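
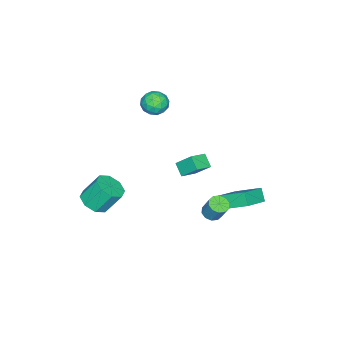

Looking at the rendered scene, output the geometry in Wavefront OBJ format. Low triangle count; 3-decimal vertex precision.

v 1.2 0.57 -0.29
v 1.133 1.53 0.672
v 0.156 0.89 -0.681
v 0.089 1.849 0.281
v 1.611 1.191 -0.881
v 1.544 2.15 0.081
v 0.567 1.51 -1.272
v 0.5 2.47 -0.31
v 0.878 2.786 -3.995
v 1.412 3.045 -4.233
v 1.657 3.633 -3.043
v 1.122 3.374 -2.805
v 1.115 3.298 -4.297
v 1.359 3.886 -3.107
v 0.727 3.355 -4.245
v 0.971 3.943 -3.055
v 0.396 3.195 -4.098
v 0.641 3.783 -2.908
v 0.25 2.878 -3.912
v 0.495 3.466 -2.721
v 0.343 2.527 -3.757
v 0.588 3.115 -2.567
v 0.641 2.274 -3.693
v 0.885 2.862 -2.503
v 1.029 2.217 -3.745
v 1.273 2.805 -2.555
v 1.359 2.377 -3.892
v 1.604 2.965 -2.702
v 1.505 2.694 -4.079
v 1.75 3.282 -2.888
v -0.286 2.545 -3.52
v -0.49 4.138 -2.641
v -1.956 2.768 -4.31
v -2.159 4.36 -3.431
v 0.119 3 -4.249
v -0.084 4.592 -3.37
v -1.55 3.222 -5.039
v -1.754 4.815 -4.16
v -2.652 -2.465 0.289
v -1.899 -2.964 0.431
v -3.301 -3.116 1.449
v -2.548 -3.615 1.591
v -2.534 -2.713 1.744
v -2.133 -2.311 1.027
v -3.067 -3.769 0.853
v -2.666 -3.367 0.136
v -2.155 -3.77 0.779
v -1.826 -3.118 1.329
v -3.374 -2.962 0.551
v -3.045 -2.31 1.101
v -2.219 -2.657 0.258
v -2.981 -3.423 1.622
v -2.974 -2.893 1.712
v -2.531 -3.186 1.795
v -2.356 -2.273 0.609
v -1.914 -2.567 0.692
v -2.287 -2.42 1.463
v -3.286 -3.513 1.188
v -2.844 -3.807 1.271
v -2.669 -2.894 0.085
v -2.226 -3.187 0.168
v -2.913 -3.66 0.417
v -1.926 -3.424 0.546
v -2.308 -3.807 1.228
v -2.613 -3.898 0.794
v -2.377 -3.661 0.373
v -1.733 -3.041 0.87
v -2.114 -3.424 1.551
v -2.106 -2.894 1.641
v -1.871 -2.657 1.22
v -1.883 -3.515 1.074
v -3.086 -2.656 0.329
v -3.467 -3.039 1.01
v -3.329 -3.423 0.66
v -3.094 -3.186 0.239
v -2.892 -2.273 0.652
v -3.274 -2.656 1.334
v -2.823 -2.419 1.507
v -2.587 -2.182 1.086
v -3.317 -2.565 0.806
v 2.797 -3.976 -4.581
v 3.315 -4.618 -4.017
v 2.821 -3.766 -2.594
v 2.303 -3.124 -3.159
v 3.733 -4.015 -4.233
v 3.239 -3.163 -2.81
v 3.603 -3.389 -4.653
v 3.109 -2.537 -3.23
v 3.001 -3.106 -5.031
v 2.507 -2.255 -3.609
v 2.279 -3.334 -5.146
v 1.785 -2.482 -3.723
v 1.861 -3.937 -4.93
v 1.367 -3.085 -3.507
v 1.991 -4.563 -4.51
v 1.497 -3.711 -3.087
v 2.593 -4.845 -4.131
v 2.099 -3.994 -2.709
f 2 4 1
f 5 2 1
f 1 4 3
f 3 5 1
f 2 8 4
f 6 2 5
f 6 8 2
f 4 8 3
f 7 5 3
f 3 8 7
f 7 6 5
f 8 6 7
f 10 9 13
f 10 13 11
f 11 13 14
f 11 14 12
f 13 9 15
f 13 15 14
f 14 15 16
f 14 16 12
f 15 9 17
f 15 17 16
f 16 17 18
f 16 18 12
f 17 9 19
f 17 19 18
f 18 19 20
f 18 20 12
f 19 9 21
f 19 21 20
f 20 21 22
f 20 22 12
f 21 9 23
f 21 23 22
f 22 23 24
f 22 24 12
f 23 9 25
f 23 25 24
f 24 25 26
f 24 26 12
f 25 9 27
f 25 27 26
f 26 27 28
f 26 28 12
f 27 9 29
f 27 29 28
f 28 29 30
f 28 30 12
f 29 9 10
f 29 10 30
f 30 10 11
f 30 11 12
f 32 34 31
f 35 32 31
f 31 34 33
f 33 35 31
f 32 38 34
f 36 32 35
f 36 38 32
f 34 38 33
f 37 35 33
f 33 38 37
f 37 36 35
f 38 36 37
f 39 76 55
f 76 50 79
f 55 79 44
f 76 79 55
f 39 55 51
f 55 44 56
f 51 56 40
f 55 56 51
f 39 51 60
f 51 40 61
f 60 61 46
f 51 61 60
f 39 60 72
f 60 46 75
f 72 75 49
f 60 75 72
f 39 72 76
f 72 49 80
f 76 80 50
f 72 80 76
f 40 56 67
f 56 44 70
f 67 70 48
f 56 70 67
f 44 79 57
f 79 50 78
f 57 78 43
f 79 78 57
f 50 80 77
f 80 49 73
f 77 73 41
f 80 73 77
f 49 75 74
f 75 46 62
f 74 62 45
f 75 62 74
f 46 61 66
f 61 40 63
f 66 63 47
f 61 63 66
f 42 68 54
f 68 48 69
f 54 69 43
f 68 69 54
f 42 54 52
f 54 43 53
f 52 53 41
f 54 53 52
f 42 52 59
f 52 41 58
f 59 58 45
f 52 58 59
f 42 59 64
f 59 45 65
f 64 65 47
f 59 65 64
f 42 64 68
f 64 47 71
f 68 71 48
f 64 71 68
f 43 69 57
f 69 48 70
f 57 70 44
f 69 70 57
f 41 53 77
f 53 43 78
f 77 78 50
f 53 78 77
f 45 58 74
f 58 41 73
f 74 73 49
f 58 73 74
f 47 65 66
f 65 45 62
f 66 62 46
f 65 62 66
f 48 71 67
f 71 47 63
f 67 63 40
f 71 63 67
f 82 81 85
f 82 85 83
f 83 85 86
f 83 86 84
f 85 81 87
f 85 87 86
f 86 87 88
f 86 88 84
f 87 81 89
f 87 89 88
f 88 89 90
f 88 90 84
f 89 81 91
f 89 91 90
f 90 91 92
f 90 92 84
f 91 81 93
f 91 93 92
f 92 93 94
f 92 94 84
f 93 81 95
f 93 95 94
f 94 95 96
f 94 96 84
f 95 81 97
f 95 97 96
f 96 97 98
f 96 98 84
f 97 81 82
f 97 82 98
f 98 82 83
f 98 83 84



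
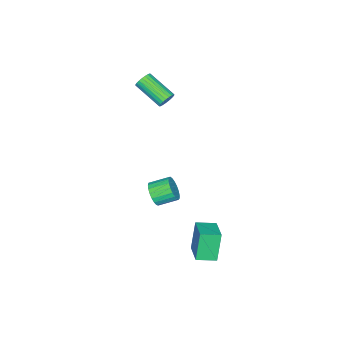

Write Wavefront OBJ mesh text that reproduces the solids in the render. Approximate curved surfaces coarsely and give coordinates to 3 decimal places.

v -2.133 -2.074 2.287
v -1.854 -2.32 1.869
v -2.067 -4.032 2.735
v -2.347 -3.786 3.153
v -1.691 -2.271 2.006
v -1.904 -3.983 2.872
v -1.595 -2.192 2.186
v -1.809 -3.904 3.052
v -1.582 -2.095 2.381
v -1.795 -3.807 3.247
v -1.652 -1.995 2.562
v -1.865 -3.707 3.428
v -1.796 -1.907 2.701
v -2.009 -3.619 3.567
v -1.991 -1.844 2.777
v -2.204 -3.556 3.643
v -2.208 -1.816 2.779
v -2.421 -3.528 3.644
v -2.413 -1.828 2.705
v -2.626 -3.54 3.571
v -2.576 -1.877 2.568
v -2.789 -3.589 3.434
v -2.671 -1.956 2.388
v -2.885 -3.668 3.254
v -2.685 -2.053 2.193
v -2.898 -3.765 3.059
v -2.615 -2.153 2.012
v -2.828 -3.865 2.878
v -2.471 -2.241 1.873
v -2.684 -3.953 2.739
v -2.276 -2.304 1.797
v -2.489 -4.016 2.663
v -2.059 -2.332 1.796
v -2.272 -4.044 2.661
v 3.433 3.075 -3.546
v 2.868 2.976 -1.861
v 2.724 3.935 -3.733
v 2.16 3.836 -2.048
v 4.5 4.044 -3.132
v 3.936 3.945 -1.447
v 3.792 4.904 -3.319
v 3.227 4.805 -1.634
v 1.796 -0.357 -2.023
v 2.347 -0.241 -1.497
v 1.714 0.652 -1.031
v 1.164 0.537 -1.557
v 2.441 -0.05 -1.736
v 1.809 0.844 -1.27
v 2.425 0.089 -2.024
v 1.792 0.982 -1.558
v 2.299 0.15 -2.312
v 1.666 1.043 -1.846
v 2.087 0.124 -2.55
v 1.454 1.017 -2.084
v 1.824 0.014 -2.697
v 1.191 0.908 -2.231
v 1.557 -0.159 -2.728
v 0.924 0.734 -2.262
v 1.331 -0.367 -2.636
v 0.698 0.527 -2.17
v 1.185 -0.573 -2.439
v 0.553 0.321 -1.973
v 1.146 -0.741 -2.169
v 0.513 0.152 -1.704
v 1.218 -0.843 -1.875
v 0.586 0.05 -1.409
v 1.391 -0.861 -1.606
v 0.758 0.032 -1.14
v 1.634 -0.792 -1.409
v 1.001 0.101 -0.943
v 1.905 -0.647 -1.318
v 1.272 0.246 -0.852
v 2.157 -0.453 -1.349
v 1.524 0.441 -0.883
f 2 1 5
f 2 5 3
f 3 5 6
f 3 6 4
f 5 1 7
f 5 7 6
f 6 7 8
f 6 8 4
f 7 1 9
f 7 9 8
f 8 9 10
f 8 10 4
f 9 1 11
f 9 11 10
f 10 11 12
f 10 12 4
f 11 1 13
f 11 13 12
f 12 13 14
f 12 14 4
f 13 1 15
f 13 15 14
f 14 15 16
f 14 16 4
f 15 1 17
f 15 17 16
f 16 17 18
f 16 18 4
f 17 1 19
f 17 19 18
f 18 19 20
f 18 20 4
f 19 1 21
f 19 21 20
f 20 21 22
f 20 22 4
f 21 1 23
f 21 23 22
f 22 23 24
f 22 24 4
f 23 1 25
f 23 25 24
f 24 25 26
f 24 26 4
f 25 1 27
f 25 27 26
f 26 27 28
f 26 28 4
f 27 1 29
f 27 29 28
f 28 29 30
f 28 30 4
f 29 1 31
f 29 31 30
f 30 31 32
f 30 32 4
f 31 1 33
f 31 33 32
f 32 33 34
f 32 34 4
f 33 1 2
f 33 2 34
f 34 2 3
f 34 3 4
f 36 38 35
f 39 36 35
f 35 38 37
f 37 39 35
f 36 42 38
f 40 36 39
f 40 42 36
f 38 42 37
f 41 39 37
f 37 42 41
f 41 40 39
f 42 40 41
f 44 43 47
f 44 47 45
f 45 47 48
f 45 48 46
f 47 43 49
f 47 49 48
f 48 49 50
f 48 50 46
f 49 43 51
f 49 51 50
f 50 51 52
f 50 52 46
f 51 43 53
f 51 53 52
f 52 53 54
f 52 54 46
f 53 43 55
f 53 55 54
f 54 55 56
f 54 56 46
f 55 43 57
f 55 57 56
f 56 57 58
f 56 58 46
f 57 43 59
f 57 59 58
f 58 59 60
f 58 60 46
f 59 43 61
f 59 61 60
f 60 61 62
f 60 62 46
f 61 43 63
f 61 63 62
f 62 63 64
f 62 64 46
f 63 43 65
f 63 65 64
f 64 65 66
f 64 66 46
f 65 43 67
f 65 67 66
f 66 67 68
f 66 68 46
f 67 43 69
f 67 69 68
f 68 69 70
f 68 70 46
f 69 43 71
f 69 71 70
f 70 71 72
f 70 72 46
f 71 43 73
f 71 73 72
f 72 73 74
f 72 74 46
f 73 43 44
f 73 44 74
f 74 44 45
f 74 45 46



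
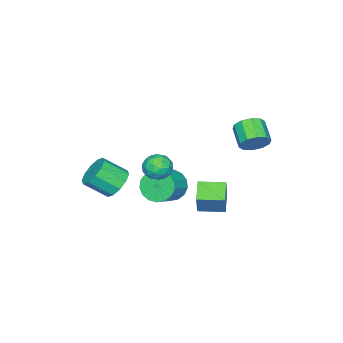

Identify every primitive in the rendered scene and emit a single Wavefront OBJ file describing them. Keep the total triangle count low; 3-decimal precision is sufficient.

v -3.608 0.803 -2.455
v -3.067 1.091 -1.119
v -4.339 2.101 -2.439
v -3.798 2.389 -1.102
v -2.542 1.411 -3.018
v -2.001 1.699 -1.681
v -3.273 2.709 -3.001
v -2.732 2.997 -1.665
v -2.67 -0.388 -1.739
v -2.213 -0.106 -2.618
v -0.853 -0.011 -1.881
v -1.31 -0.292 -1.001
v -2.353 0.321 -2.415
v -0.993 0.416 -1.678
v -2.565 0.586 -2.058
v -1.205 0.681 -1.321
v -2.802 0.628 -1.627
v -1.441 0.723 -0.89
v -3.008 0.437 -1.222
v -1.648 0.533 -0.485
v -3.137 0.057 -0.935
v -1.776 0.153 -0.198
v -3.159 -0.424 -0.832
v -1.798 -0.329 -0.095
v -3.069 -0.897 -0.937
v -1.708 -0.802 -0.2
v -2.887 -1.254 -1.225
v -1.527 -1.159 -0.488
v -2.656 -1.412 -1.631
v -1.296 -1.317 -0.894
v -2.429 -1.335 -2.062
v -1.068 -1.24 -1.325
v -2.256 -1.042 -2.418
v -0.896 -0.946 -1.681
v -2.178 -0.598 -2.619
v -0.818 -0.503 -1.882
v -3.447 4.305 2.81
v -2.755 3.851 3.043
v -3.561 2.962 3.704
v -4.253 3.415 3.47
v -2.848 4.215 3.42
v -3.653 3.325 4.08
v -3.169 4.613 3.563
v -3.975 3.723 4.224
v -3.597 4.893 3.419
v -4.403 4.003 4.079
v -3.968 4.949 3.042
v -4.774 4.059 3.702
v -4.139 4.758 2.576
v -4.945 3.869 3.237
v -4.047 4.395 2.2
v -4.852 3.505 2.86
v -3.725 3.997 2.056
v -4.531 3.107 2.717
v -3.297 3.717 2.201
v -4.103 2.827 2.861
v -2.926 3.661 2.578
v -3.732 2.771 3.238
v -1.566 0.541 0.676
v -0.969 0.383 0.06
v -1.551 -0.823 1.04
v -0.954 -0.981 0.424
v -0.741 -0.512 1.128
v -0.75 0.331 0.903
v -1.77 -0.771 0.197
v -1.779 0.072 -0.028
v -1.095 -0.428 -0.236
v -0.459 -0.268 0.339
v -2.061 -0.172 0.761
v -1.425 -0.012 1.336
v -1.268 0.582 0.336
v -1.252 -1.022 0.764
v -1.126 -0.746 1.178
v -0.775 -0.839 0.816
v -1.14 0.552 0.831
v -0.789 0.458 0.469
v -0.655 -0.067 1.097
v -1.731 -0.898 0.631
v -1.38 -0.992 0.269
v -1.745 0.399 0.284
v -1.394 0.306 -0.078
v -1.865 -0.373 0.003
v -0.992 0.012 -0.2
v -0.983 -0.79 0.014
v -1.463 -0.666 -0.12
v -1.468 -0.171 -0.252
v -0.618 0.106 0.138
v -0.609 -0.696 0.352
v -0.484 -0.42 0.766
v -0.489 0.076 0.634
v -0.692 -0.371 -0.036
v -1.911 0.256 0.748
v -1.902 -0.546 0.962
v -2.031 -0.516 0.466
v -2.036 -0.02 0.334
v -1.537 0.35 1.086
v -1.528 -0.452 1.3
v -1.052 -0.269 1.352
v -1.057 0.226 1.22
v -1.828 -0.069 1.136
v -0.083 -1.925 -0.736
v 0.801 -1.584 -0.985
v 1.487 -2.654 -0.013
v 0.603 -2.995 0.236
v 0.609 -1.271 -0.504
v 1.295 -2.341 0.468
v 0.152 -1.207 -0.111
v 0.838 -2.277 0.86
v -0.395 -1.418 0.043
v 0.291 -2.488 1.014
v -0.822 -1.822 -0.101
v -0.136 -2.892 0.871
v -0.967 -2.266 -0.487
v -0.281 -3.336 0.485
v -0.775 -2.579 -0.968
v -0.089 -3.649 0.004
v -0.318 -2.643 -1.36
v 0.368 -3.713 -0.389
v 0.229 -2.432 -1.514
v 0.915 -3.502 -0.543
v 0.656 -2.028 -1.371
v 1.342 -3.098 -0.399
f 2 4 1
f 5 2 1
f 1 4 3
f 3 5 1
f 2 8 4
f 6 2 5
f 6 8 2
f 4 8 3
f 7 5 3
f 3 8 7
f 7 6 5
f 8 6 7
f 10 9 13
f 10 13 11
f 11 13 14
f 11 14 12
f 13 9 15
f 13 15 14
f 14 15 16
f 14 16 12
f 15 9 17
f 15 17 16
f 16 17 18
f 16 18 12
f 17 9 19
f 17 19 18
f 18 19 20
f 18 20 12
f 19 9 21
f 19 21 20
f 20 21 22
f 20 22 12
f 21 9 23
f 21 23 22
f 22 23 24
f 22 24 12
f 23 9 25
f 23 25 24
f 24 25 26
f 24 26 12
f 25 9 27
f 25 27 26
f 26 27 28
f 26 28 12
f 27 9 29
f 27 29 28
f 28 29 30
f 28 30 12
f 29 9 31
f 29 31 30
f 30 31 32
f 30 32 12
f 31 9 33
f 31 33 32
f 32 33 34
f 32 34 12
f 33 9 35
f 33 35 34
f 34 35 36
f 34 36 12
f 35 9 10
f 35 10 36
f 36 10 11
f 36 11 12
f 38 37 41
f 38 41 39
f 39 41 42
f 39 42 40
f 41 37 43
f 41 43 42
f 42 43 44
f 42 44 40
f 43 37 45
f 43 45 44
f 44 45 46
f 44 46 40
f 45 37 47
f 45 47 46
f 46 47 48
f 46 48 40
f 47 37 49
f 47 49 48
f 48 49 50
f 48 50 40
f 49 37 51
f 49 51 50
f 50 51 52
f 50 52 40
f 51 37 53
f 51 53 52
f 52 53 54
f 52 54 40
f 53 37 55
f 53 55 54
f 54 55 56
f 54 56 40
f 55 37 57
f 55 57 56
f 56 57 58
f 56 58 40
f 57 37 38
f 57 38 58
f 58 38 39
f 58 39 40
f 59 96 75
f 96 70 99
f 75 99 64
f 96 99 75
f 59 75 71
f 75 64 76
f 71 76 60
f 75 76 71
f 59 71 80
f 71 60 81
f 80 81 66
f 71 81 80
f 59 80 92
f 80 66 95
f 92 95 69
f 80 95 92
f 59 92 96
f 92 69 100
f 96 100 70
f 92 100 96
f 60 76 87
f 76 64 90
f 87 90 68
f 76 90 87
f 64 99 77
f 99 70 98
f 77 98 63
f 99 98 77
f 70 100 97
f 100 69 93
f 97 93 61
f 100 93 97
f 69 95 94
f 95 66 82
f 94 82 65
f 95 82 94
f 66 81 86
f 81 60 83
f 86 83 67
f 81 83 86
f 62 88 74
f 88 68 89
f 74 89 63
f 88 89 74
f 62 74 72
f 74 63 73
f 72 73 61
f 74 73 72
f 62 72 79
f 72 61 78
f 79 78 65
f 72 78 79
f 62 79 84
f 79 65 85
f 84 85 67
f 79 85 84
f 62 84 88
f 84 67 91
f 88 91 68
f 84 91 88
f 63 89 77
f 89 68 90
f 77 90 64
f 89 90 77
f 61 73 97
f 73 63 98
f 97 98 70
f 73 98 97
f 65 78 94
f 78 61 93
f 94 93 69
f 78 93 94
f 67 85 86
f 85 65 82
f 86 82 66
f 85 82 86
f 68 91 87
f 91 67 83
f 87 83 60
f 91 83 87
f 102 101 105
f 102 105 103
f 103 105 106
f 103 106 104
f 105 101 107
f 105 107 106
f 106 107 108
f 106 108 104
f 107 101 109
f 107 109 108
f 108 109 110
f 108 110 104
f 109 101 111
f 109 111 110
f 110 111 112
f 110 112 104
f 111 101 113
f 111 113 112
f 112 113 114
f 112 114 104
f 113 101 115
f 113 115 114
f 114 115 116
f 114 116 104
f 115 101 117
f 115 117 116
f 116 117 118
f 116 118 104
f 117 101 119
f 117 119 118
f 118 119 120
f 118 120 104
f 119 101 121
f 119 121 120
f 120 121 122
f 120 122 104
f 121 101 102
f 121 102 122
f 122 102 103
f 122 103 104



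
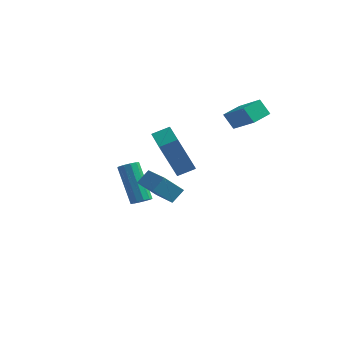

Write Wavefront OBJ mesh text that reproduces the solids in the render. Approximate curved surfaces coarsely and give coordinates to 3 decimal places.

v 2.69 3.865 2.364
v 3.841 3.228 3.309
v 3.099 4.811 2.504
v 4.25 4.174 3.449
v 3.21 3.746 1.651
v 4.361 3.109 2.596
v 3.619 4.692 1.791
v 4.77 4.055 2.736
v -0.858 3.051 -3.508
v -0.564 3.466 -3.554
v -1.569 4.364 -1.879
v -1.862 3.949 -1.832
v -0.822 3.508 -3.731
v -1.826 4.406 -2.056
v -1.093 3.376 -3.823
v -2.097 4.274 -2.147
v -1.274 3.12 -3.794
v -2.279 4.018 -2.119
v -1.296 2.837 -3.656
v -2.301 3.735 -1.981
v -1.151 2.636 -3.461
v -2.156 3.534 -1.786
v -0.894 2.594 -3.284
v -1.898 3.492 -1.609
v -0.623 2.726 -3.193
v -1.627 3.624 -1.517
v -0.441 2.982 -3.221
v -1.446 3.88 -1.546
v -0.419 3.265 -3.359
v -1.424 4.163 -1.684
v 0.168 0.051 -0.359
v 0.482 0.586 0.178
v 0.862 0.518 -1.232
v 1.177 1.053 -0.696
v 1.303 -0.973 -0.004
v 1.618 -0.438 0.532
v 1.998 -0.506 -0.878
v 2.312 0.029 -0.341
v 2.132 -0.278 0.668
v 1.474 -0.669 2.494
v 1.286 0.972 0.63
v 0.628 0.582 2.456
v 2.792 0.178 1.004
v 2.134 -0.212 2.83
v 1.946 1.429 0.966
v 1.288 1.038 2.792
f 2 4 1
f 5 2 1
f 1 4 3
f 3 5 1
f 2 8 4
f 6 2 5
f 6 8 2
f 4 8 3
f 7 5 3
f 3 8 7
f 7 6 5
f 8 6 7
f 10 9 13
f 10 13 11
f 11 13 14
f 11 14 12
f 13 9 15
f 13 15 14
f 14 15 16
f 14 16 12
f 15 9 17
f 15 17 16
f 16 17 18
f 16 18 12
f 17 9 19
f 17 19 18
f 18 19 20
f 18 20 12
f 19 9 21
f 19 21 20
f 20 21 22
f 20 22 12
f 21 9 23
f 21 23 22
f 22 23 24
f 22 24 12
f 23 9 25
f 23 25 24
f 24 25 26
f 24 26 12
f 25 9 27
f 25 27 26
f 26 27 28
f 26 28 12
f 27 9 29
f 27 29 28
f 28 29 30
f 28 30 12
f 29 9 10
f 29 10 30
f 30 10 11
f 30 11 12
f 32 34 31
f 35 32 31
f 31 34 33
f 33 35 31
f 32 38 34
f 36 32 35
f 36 38 32
f 34 38 33
f 37 35 33
f 33 38 37
f 37 36 35
f 38 36 37
f 40 42 39
f 43 40 39
f 39 42 41
f 41 43 39
f 40 46 42
f 44 40 43
f 44 46 40
f 42 46 41
f 45 43 41
f 41 46 45
f 45 44 43
f 46 44 45



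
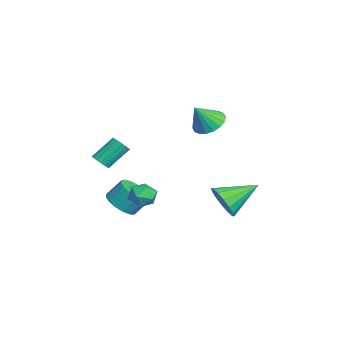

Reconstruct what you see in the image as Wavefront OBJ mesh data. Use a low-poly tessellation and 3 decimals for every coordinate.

v -2.165 1.059 1.962
v -1.327 0.872 1.533
v -1.695 0.281 3.218
v -1.25 1.241 1.733
v -1.355 1.575 1.979
v -1.62 1.806 2.222
v -1.993 1.889 2.413
v -2.4 1.808 2.515
v -2.76 1.579 2.507
v -3.003 1.247 2.392
v -3.079 0.877 2.191
v -2.975 0.544 1.946
v -2.71 0.313 1.703
v -2.337 0.229 1.512
v -1.93 0.31 1.41
v -1.569 0.54 1.417
v 0.146 1.592 -2.665
v 1.019 1.568 -2.046
v -0.446 3.448 -1.755
v 1.174 1.841 -2.503
v 1.054 2.047 -3.002
v 0.69 2.131 -3.412
v 0.181 2.071 -3.621
v -0.338 1.883 -3.574
v -0.727 1.616 -3.283
v -0.882 1.343 -2.827
v -0.762 1.137 -2.327
v -0.398 1.052 -1.918
v 0.111 1.113 -1.709
v 0.63 1.301 -1.756
v 2.363 -1.754 -0.734
v 2.729 -2.271 -0.247
v 2.211 -2.689 -1.613
v 2.577 -3.206 -1.126
v 1.854 -2.924 -0.938
v 1.948 -2.346 -0.394
v 2.992 -2.614 -1.466
v 3.086 -2.036 -0.922
v 3.118 -2.802 -0.699
v 2.415 -2.994 -0.373
v 2.525 -1.966 -1.487
v 1.822 -2.158 -1.161
v -0.036 -3.483 -2.741
v 0.463 -2.835 -3.263
v 0.476 -2.07 -2.301
v -0.024 -2.717 -1.779
v 0.019 -2.725 -3.345
v 0.032 -1.96 -2.382
v -0.437 -2.789 -3.288
v -0.424 -2.023 -2.325
v -0.802 -3.012 -3.106
v -0.789 -2.246 -2.143
v -0.991 -3.342 -2.841
v -0.978 -2.576 -1.878
v -0.962 -3.705 -2.552
v -0.949 -2.939 -1.59
v -0.72 -4.017 -2.307
v -0.707 -3.251 -1.345
v -0.322 -4.206 -2.162
v -0.309 -3.441 -1.199
v 0.141 -4.23 -2.149
v 0.154 -3.465 -1.187
v 0.564 -4.083 -2.272
v 0.577 -3.317 -1.309
v 0.849 -3.798 -2.502
v 0.862 -3.032 -1.54
v 0.932 -3.441 -2.787
v 0.944 -2.675 -1.825
v 0.792 -3.094 -3.062
v 0.805 -2.328 -2.099
v -2.237 -4.474 -0.771
v -2.021 -4.817 -0.357
v -2.446 -3.73 0.766
v -2.663 -3.386 0.351
v -1.806 -4.658 -0.43
v -2.231 -3.57 0.693
v -1.69 -4.456 -0.581
v -2.115 -3.368 0.542
v -1.699 -4.259 -0.776
v -2.124 -3.171 0.347
v -1.831 -4.11 -0.97
v -2.256 -3.023 0.153
v -2.057 -4.045 -1.118
v -2.482 -2.958 0.005
v -2.324 -4.079 -1.187
v -2.749 -2.991 -0.064
v -2.571 -4.202 -1.161
v -2.996 -3.115 -0.038
v -2.742 -4.388 -1.045
v -3.167 -3.301 0.078
v -2.797 -4.594 -0.867
v -3.222 -3.506 0.256
v -2.724 -4.772 -0.667
v -3.149 -3.684 0.456
v -2.54 -4.882 -0.491
v -2.965 -3.794 0.632
v -2.286 -4.898 -0.379
v -2.711 -3.81 0.744
f 2 1 4
f 2 4 3
f 4 1 5
f 4 5 3
f 5 1 6
f 5 6 3
f 6 1 7
f 6 7 3
f 7 1 8
f 7 8 3
f 8 1 9
f 8 9 3
f 9 1 10
f 9 10 3
f 10 1 11
f 10 11 3
f 11 1 12
f 11 12 3
f 12 1 13
f 12 13 3
f 13 1 14
f 13 14 3
f 14 1 15
f 14 15 3
f 15 1 16
f 15 16 3
f 16 1 2
f 16 2 3
f 18 17 20
f 18 20 19
f 20 17 21
f 20 21 19
f 21 17 22
f 21 22 19
f 22 17 23
f 22 23 19
f 23 17 24
f 23 24 19
f 24 17 25
f 24 25 19
f 25 17 26
f 25 26 19
f 26 17 27
f 26 27 19
f 27 17 28
f 27 28 19
f 28 17 29
f 28 29 19
f 29 17 30
f 29 30 19
f 30 17 18
f 30 18 19
f 31 42 36
f 31 36 32
f 31 32 38
f 31 38 41
f 31 41 42
f 32 36 40
f 36 42 35
f 42 41 33
f 41 38 37
f 38 32 39
f 34 40 35
f 34 35 33
f 34 33 37
f 34 37 39
f 34 39 40
f 35 40 36
f 33 35 42
f 37 33 41
f 39 37 38
f 40 39 32
f 44 43 47
f 44 47 45
f 45 47 48
f 45 48 46
f 47 43 49
f 47 49 48
f 48 49 50
f 48 50 46
f 49 43 51
f 49 51 50
f 50 51 52
f 50 52 46
f 51 43 53
f 51 53 52
f 52 53 54
f 52 54 46
f 53 43 55
f 53 55 54
f 54 55 56
f 54 56 46
f 55 43 57
f 55 57 56
f 56 57 58
f 56 58 46
f 57 43 59
f 57 59 58
f 58 59 60
f 58 60 46
f 59 43 61
f 59 61 60
f 60 61 62
f 60 62 46
f 61 43 63
f 61 63 62
f 62 63 64
f 62 64 46
f 63 43 65
f 63 65 64
f 64 65 66
f 64 66 46
f 65 43 67
f 65 67 66
f 66 67 68
f 66 68 46
f 67 43 69
f 67 69 68
f 68 69 70
f 68 70 46
f 69 43 44
f 69 44 70
f 70 44 45
f 70 45 46
f 72 71 75
f 72 75 73
f 73 75 76
f 73 76 74
f 75 71 77
f 75 77 76
f 76 77 78
f 76 78 74
f 77 71 79
f 77 79 78
f 78 79 80
f 78 80 74
f 79 71 81
f 79 81 80
f 80 81 82
f 80 82 74
f 81 71 83
f 81 83 82
f 82 83 84
f 82 84 74
f 83 71 85
f 83 85 84
f 84 85 86
f 84 86 74
f 85 71 87
f 85 87 86
f 86 87 88
f 86 88 74
f 87 71 89
f 87 89 88
f 88 89 90
f 88 90 74
f 89 71 91
f 89 91 90
f 90 91 92
f 90 92 74
f 91 71 93
f 91 93 92
f 92 93 94
f 92 94 74
f 93 71 95
f 93 95 94
f 94 95 96
f 94 96 74
f 95 71 97
f 95 97 96
f 96 97 98
f 96 98 74
f 97 71 72
f 97 72 98
f 98 72 73
f 98 73 74



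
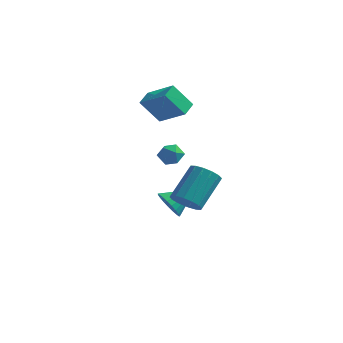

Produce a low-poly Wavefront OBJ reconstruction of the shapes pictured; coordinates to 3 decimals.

v -3.437 1.815 2.387
v -1.752 1.481 3.352
v -3.45 2.799 2.752
v -1.765 2.465 3.716
v -2.515 2.355 0.964
v -0.83 2.021 1.928
v -2.528 3.339 1.328
v -0.843 3.005 2.293
v -0.852 0.067 -4.028
v -0.594 0.473 -4.859
v 0.132 1.233 -3.152
v -0.923 0.679 -4.764
v -1.239 0.779 -4.542
v -1.489 0.756 -4.231
v -1.628 0.614 -3.885
v -1.633 0.377 -3.564
v -1.503 0.087 -3.323
v -1.261 -0.207 -3.204
v -0.948 -0.454 -3.227
v -0.618 -0.61 -3.389
v -0.329 -0.65 -3.661
v -0.13 -0.566 -3.997
v -0.056 -0.372 -4.338
v -0.12 -0.102 -4.626
v -0.31 0.196 -4.81
v 1.32 -3.295 1.835
v 1.915 -3.727 1.836
v 0.625 -4.253 1.704
v 1.22 -4.685 1.705
v 1.016 -4.338 2.321
v 1.445 -3.746 2.402
v 1.095 -4.234 1.138
v 1.524 -3.642 1.219
v 1.776 -4.308 1.405
v 1.728 -4.372 2.137
v 0.812 -3.608 1.403
v 0.764 -3.672 2.135
v 2.424 -4.675 -1.062
v 3.094 -4.347 -1.564
v 3.427 -2.757 -0.08
v 2.756 -3.085 0.422
v 2.712 -4.126 -1.714
v 3.045 -2.537 -0.231
v 2.253 -4.053 -1.69
v 2.586 -2.463 -0.206
v 1.839 -4.147 -1.497
v 2.172 -2.557 -0.013
v 1.582 -4.381 -1.188
v 1.915 -2.792 0.296
v 1.55 -4.695 -0.844
v 1.883 -3.105 0.639
v 1.753 -5.003 -0.56
v 2.086 -3.413 0.924
v 2.135 -5.223 -0.409
v 2.468 -3.634 1.074
v 2.594 -5.297 -0.434
v 2.927 -3.707 1.05
v 3.008 -5.203 -0.627
v 3.341 -3.613 0.857
v 3.265 -4.968 -0.936
v 3.598 -3.379 0.548
v 3.297 -4.655 -1.279
v 3.63 -3.065 0.204
f 2 4 1
f 5 2 1
f 1 4 3
f 3 5 1
f 2 8 4
f 6 2 5
f 6 8 2
f 4 8 3
f 7 5 3
f 3 8 7
f 7 6 5
f 8 6 7
f 10 9 12
f 10 12 11
f 12 9 13
f 12 13 11
f 13 9 14
f 13 14 11
f 14 9 15
f 14 15 11
f 15 9 16
f 15 16 11
f 16 9 17
f 16 17 11
f 17 9 18
f 17 18 11
f 18 9 19
f 18 19 11
f 19 9 20
f 19 20 11
f 20 9 21
f 20 21 11
f 21 9 22
f 21 22 11
f 22 9 23
f 22 23 11
f 23 9 24
f 23 24 11
f 24 9 25
f 24 25 11
f 25 9 10
f 25 10 11
f 26 37 31
f 26 31 27
f 26 27 33
f 26 33 36
f 26 36 37
f 27 31 35
f 31 37 30
f 37 36 28
f 36 33 32
f 33 27 34
f 29 35 30
f 29 30 28
f 29 28 32
f 29 32 34
f 29 34 35
f 30 35 31
f 28 30 37
f 32 28 36
f 34 32 33
f 35 34 27
f 39 38 42
f 39 42 40
f 40 42 43
f 40 43 41
f 42 38 44
f 42 44 43
f 43 44 45
f 43 45 41
f 44 38 46
f 44 46 45
f 45 46 47
f 45 47 41
f 46 38 48
f 46 48 47
f 47 48 49
f 47 49 41
f 48 38 50
f 48 50 49
f 49 50 51
f 49 51 41
f 50 38 52
f 50 52 51
f 51 52 53
f 51 53 41
f 52 38 54
f 52 54 53
f 53 54 55
f 53 55 41
f 54 38 56
f 54 56 55
f 55 56 57
f 55 57 41
f 56 38 58
f 56 58 57
f 57 58 59
f 57 59 41
f 58 38 60
f 58 60 59
f 59 60 61
f 59 61 41
f 60 38 62
f 60 62 61
f 61 62 63
f 61 63 41
f 62 38 39
f 62 39 63
f 63 39 40
f 63 40 41



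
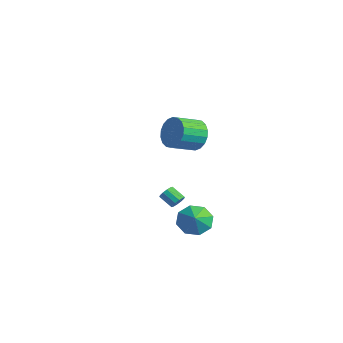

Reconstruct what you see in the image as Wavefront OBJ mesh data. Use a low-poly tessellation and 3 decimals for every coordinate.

v 3.618 -1.02 3.444
v 4.057 -0.674 4.379
v 3.922 -2.214 5.012
v 3.482 -2.56 4.076
v 3.582 -0.603 4.45
v 3.447 -2.143 5.083
v 3.115 -0.615 4.322
v 2.98 -2.155 4.955
v 2.747 -0.707 4.019
v 2.612 -2.247 4.652
v 2.551 -0.861 3.603
v 2.416 -2.401 4.236
v 2.567 -1.047 3.155
v 2.432 -2.586 3.788
v 2.791 -1.227 2.764
v 2.655 -2.766 3.397
v 3.178 -1.366 2.508
v 3.043 -2.906 3.141
v 3.653 -1.437 2.437
v 3.518 -2.977 3.07
v 4.12 -1.425 2.565
v 3.985 -2.965 3.198
v 4.488 -1.333 2.868
v 4.353 -2.873 3.501
v 4.684 -1.179 3.284
v 4.549 -2.719 3.917
v 4.668 -0.994 3.732
v 4.533 -2.533 4.365
v 4.445 -0.814 4.123
v 4.309 -2.353 4.756
v 0.801 -0.257 -3.678
v 1.122 -0.407 -3.283
v 0.279 -0.693 -2.707
v -0.041 -0.543 -3.102
v 1.046 -0.091 -3.238
v 0.203 -0.377 -2.662
v 0.876 0.161 -3.36
v 0.034 -0.125 -2.785
v 0.678 0.253 -3.604
v -0.164 -0.033 -3.029
v 0.527 0.151 -3.876
v -0.315 -0.135 -3.301
v 0.481 -0.107 -4.073
v -0.362 -0.393 -3.497
v 0.557 -0.423 -4.118
v -0.286 -0.709 -3.542
v 0.726 -0.675 -3.995
v -0.116 -0.961 -3.42
v 0.924 -0.767 -3.751
v 0.082 -1.053 -3.176
v 1.075 -0.665 -3.479
v 0.233 -0.951 -2.904
v 3.432 -0.95 -3.666
v 4.271 -0.384 -4.095
v 4.108 -1.43 -2.974
v 3.904 0.021 -3.455
v 3.26 -0.143 -2.938
v 2.716 -0.78 -2.847
v 2.592 -1.516 -3.236
v 2.959 -1.921 -3.877
v 3.603 -1.757 -4.394
v 4.147 -1.12 -4.484
f 2 1 5
f 2 5 3
f 3 5 6
f 3 6 4
f 5 1 7
f 5 7 6
f 6 7 8
f 6 8 4
f 7 1 9
f 7 9 8
f 8 9 10
f 8 10 4
f 9 1 11
f 9 11 10
f 10 11 12
f 10 12 4
f 11 1 13
f 11 13 12
f 12 13 14
f 12 14 4
f 13 1 15
f 13 15 14
f 14 15 16
f 14 16 4
f 15 1 17
f 15 17 16
f 16 17 18
f 16 18 4
f 17 1 19
f 17 19 18
f 18 19 20
f 18 20 4
f 19 1 21
f 19 21 20
f 20 21 22
f 20 22 4
f 21 1 23
f 21 23 22
f 22 23 24
f 22 24 4
f 23 1 25
f 23 25 24
f 24 25 26
f 24 26 4
f 25 1 27
f 25 27 26
f 26 27 28
f 26 28 4
f 27 1 29
f 27 29 28
f 28 29 30
f 28 30 4
f 29 1 2
f 29 2 30
f 30 2 3
f 30 3 4
f 32 31 35
f 32 35 33
f 33 35 36
f 33 36 34
f 35 31 37
f 35 37 36
f 36 37 38
f 36 38 34
f 37 31 39
f 37 39 38
f 38 39 40
f 38 40 34
f 39 31 41
f 39 41 40
f 40 41 42
f 40 42 34
f 41 31 43
f 41 43 42
f 42 43 44
f 42 44 34
f 43 31 45
f 43 45 44
f 44 45 46
f 44 46 34
f 45 31 47
f 45 47 46
f 46 47 48
f 46 48 34
f 47 31 49
f 47 49 48
f 48 49 50
f 48 50 34
f 49 31 51
f 49 51 50
f 50 51 52
f 50 52 34
f 51 31 32
f 51 32 52
f 52 32 33
f 52 33 34
f 54 53 56
f 54 56 55
f 56 53 57
f 56 57 55
f 57 53 58
f 57 58 55
f 58 53 59
f 58 59 55
f 59 53 60
f 59 60 55
f 60 53 61
f 60 61 55
f 61 53 62
f 61 62 55
f 62 53 54
f 62 54 55



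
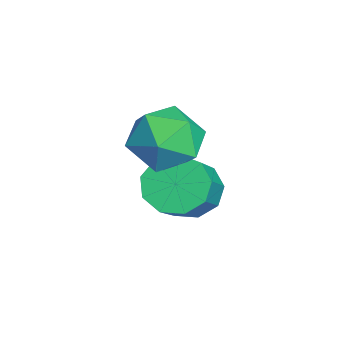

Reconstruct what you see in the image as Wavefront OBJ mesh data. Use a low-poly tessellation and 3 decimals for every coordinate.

v -0.354 -2.451 1.276
v -0.088 -2.699 0.89
v 0.74 -2.977 1.639
v 0.474 -2.729 2.024
v 0.013 -2.352 0.907
v 0.841 -2.629 1.655
v -0.057 -2.051 1.096
v 0.771 -2.328 1.845
v -0.266 -1.937 1.369
v 0.561 -2.215 2.118
v -0.516 -2.064 1.599
v 0.311 -2.342 2.348
v -0.691 -2.372 1.677
v 0.137 -2.65 2.426
v -0.707 -2.717 1.568
v 0.12 -2.995 2.316
v -0.558 -2.938 1.321
v 0.269 -3.216 2.07
v -0.314 -2.931 1.054
v 0.514 -3.208 1.802
v 0.136 -2.549 2.244
v 0.594 -2.446 2.68
v -0.314 -3.234 2.88
v 0.144 -3.131 3.316
v -0.284 -2.671 3.185
v -0.005 -2.248 2.792
v 0.285 -3.432 2.768
v 0.564 -3.009 2.375
v 0.687 -2.991 3.004
v 0.335 -2.521 3.262
v -0.055 -3.159 2.298
v -0.407 -2.689 2.556
f 2 1 5
f 2 5 3
f 3 5 6
f 3 6 4
f 5 1 7
f 5 7 6
f 6 7 8
f 6 8 4
f 7 1 9
f 7 9 8
f 8 9 10
f 8 10 4
f 9 1 11
f 9 11 10
f 10 11 12
f 10 12 4
f 11 1 13
f 11 13 12
f 12 13 14
f 12 14 4
f 13 1 15
f 13 15 14
f 14 15 16
f 14 16 4
f 15 1 17
f 15 17 16
f 16 17 18
f 16 18 4
f 17 1 19
f 17 19 18
f 18 19 20
f 18 20 4
f 19 1 2
f 19 2 20
f 20 2 3
f 20 3 4
f 21 32 26
f 21 26 22
f 21 22 28
f 21 28 31
f 21 31 32
f 22 26 30
f 26 32 25
f 32 31 23
f 31 28 27
f 28 22 29
f 24 30 25
f 24 25 23
f 24 23 27
f 24 27 29
f 24 29 30
f 25 30 26
f 23 25 32
f 27 23 31
f 29 27 28
f 30 29 22



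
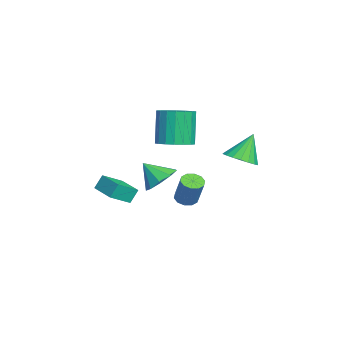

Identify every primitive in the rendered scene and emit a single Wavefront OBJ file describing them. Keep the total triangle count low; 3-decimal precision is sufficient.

v 1.741 -1.509 1.012
v 2.512 -1.989 0.812
v 1.459 -2.351 1.948
v 2.639 -1.545 1.25
v 2.346 -1.085 1.577
v 1.77 -0.822 1.639
v 1.18 -0.881 1.409
v 0.853 -1.234 0.992
v 0.941 -1.715 0.586
v 1.403 -2.1 0.378
v 2.024 -2.208 0.468
v 1.73 -0.405 -0.138
v 2.252 -0.487 -0.351
v 2.852 -0.198 1.004
v 2.33 -0.115 1.218
v 2.172 -0.146 -0.388
v 2.772 0.143 0.967
v 1.923 0.096 -0.33
v 2.523 0.385 1.025
v 1.6 0.147 -0.198
v 2.2 0.436 1.157
v 1.327 -0.012 -0.043
v 1.927 0.277 1.312
v 1.208 -0.322 0.076
v 1.808 -0.033 1.431
v 1.288 -0.663 0.113
v 1.888 -0.374 1.468
v 1.537 -0.905 0.055
v 2.137 -0.616 1.41
v 1.86 -0.956 -0.077
v 2.46 -0.667 1.278
v 2.133 -0.797 -0.232
v 2.733 -0.508 1.123
v -2.944 -3.808 -2.109
v -2.367 -4.735 -1.46
v -3.17 -3.431 -1.369
v -2.593 -4.359 -0.721
v -1.667 -3.021 -2.119
v -1.09 -3.949 -1.471
v -1.893 -2.645 -1.38
v -1.316 -3.572 -0.731
v -2.395 -0.91 1.482
v -1.809 -0.175 1.677
v -2.498 -0.116 3.532
v -3.085 -0.85 3.338
v -2.163 0.02 1.539
v -2.852 0.079 3.394
v -2.563 0.031 1.39
v -3.253 0.09 3.245
v -2.93 -0.144 1.259
v -3.62 -0.085 3.114
v -3.191 -0.471 1.173
v -3.881 -0.412 3.028
v -3.295 -0.885 1.147
v -3.984 -0.826 3.003
v -3.22 -1.304 1.189
v -3.909 -1.244 3.044
v -2.982 -1.644 1.288
v -3.671 -1.585 3.143
v -2.628 -1.839 1.426
v -3.317 -1.78 3.281
v -2.227 -1.85 1.575
v -2.917 -1.791 3.43
v -1.86 -1.675 1.706
v -2.55 -1.616 3.561
v -1.599 -1.348 1.792
v -2.289 -1.289 3.647
v -1.496 -0.934 1.817
v -2.185 -0.875 3.673
v -1.571 -0.516 1.776
v -2.26 -0.456 3.631
v -2.608 2.183 0.347
v -1.902 1.789 0.786
v -3.152 2.817 1.793
v -1.751 2.155 0.682
v -1.771 2.527 0.511
v -1.956 2.83 0.308
v -2.27 3.006 0.113
v -2.651 3.018 -0.036
v -3.024 2.865 -0.109
v -3.314 2.577 -0.092
v -3.465 2.21 0.013
v -3.445 1.839 0.183
v -3.26 1.535 0.386
v -2.946 1.36 0.581
v -2.565 1.347 0.73
v -2.192 1.5 0.803
f 2 1 4
f 2 4 3
f 4 1 5
f 4 5 3
f 5 1 6
f 5 6 3
f 6 1 7
f 6 7 3
f 7 1 8
f 7 8 3
f 8 1 9
f 8 9 3
f 9 1 10
f 9 10 3
f 10 1 11
f 10 11 3
f 11 1 2
f 11 2 3
f 13 12 16
f 13 16 14
f 14 16 17
f 14 17 15
f 16 12 18
f 16 18 17
f 17 18 19
f 17 19 15
f 18 12 20
f 18 20 19
f 19 20 21
f 19 21 15
f 20 12 22
f 20 22 21
f 21 22 23
f 21 23 15
f 22 12 24
f 22 24 23
f 23 24 25
f 23 25 15
f 24 12 26
f 24 26 25
f 25 26 27
f 25 27 15
f 26 12 28
f 26 28 27
f 27 28 29
f 27 29 15
f 28 12 30
f 28 30 29
f 29 30 31
f 29 31 15
f 30 12 32
f 30 32 31
f 31 32 33
f 31 33 15
f 32 12 13
f 32 13 33
f 33 13 14
f 33 14 15
f 35 37 34
f 38 35 34
f 34 37 36
f 36 38 34
f 35 41 37
f 39 35 38
f 39 41 35
f 37 41 36
f 40 38 36
f 36 41 40
f 40 39 38
f 41 39 40
f 43 42 46
f 43 46 44
f 44 46 47
f 44 47 45
f 46 42 48
f 46 48 47
f 47 48 49
f 47 49 45
f 48 42 50
f 48 50 49
f 49 50 51
f 49 51 45
f 50 42 52
f 50 52 51
f 51 52 53
f 51 53 45
f 52 42 54
f 52 54 53
f 53 54 55
f 53 55 45
f 54 42 56
f 54 56 55
f 55 56 57
f 55 57 45
f 56 42 58
f 56 58 57
f 57 58 59
f 57 59 45
f 58 42 60
f 58 60 59
f 59 60 61
f 59 61 45
f 60 42 62
f 60 62 61
f 61 62 63
f 61 63 45
f 62 42 64
f 62 64 63
f 63 64 65
f 63 65 45
f 64 42 66
f 64 66 65
f 65 66 67
f 65 67 45
f 66 42 68
f 66 68 67
f 67 68 69
f 67 69 45
f 68 42 70
f 68 70 69
f 69 70 71
f 69 71 45
f 70 42 43
f 70 43 71
f 71 43 44
f 71 44 45
f 73 72 75
f 73 75 74
f 75 72 76
f 75 76 74
f 76 72 77
f 76 77 74
f 77 72 78
f 77 78 74
f 78 72 79
f 78 79 74
f 79 72 80
f 79 80 74
f 80 72 81
f 80 81 74
f 81 72 82
f 81 82 74
f 82 72 83
f 82 83 74
f 83 72 84
f 83 84 74
f 84 72 85
f 84 85 74
f 85 72 86
f 85 86 74
f 86 72 87
f 86 87 74
f 87 72 73
f 87 73 74



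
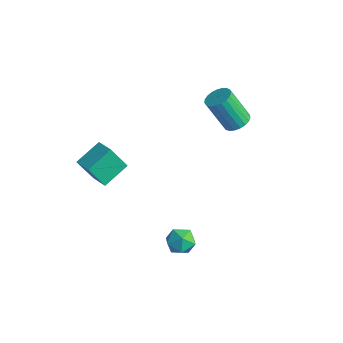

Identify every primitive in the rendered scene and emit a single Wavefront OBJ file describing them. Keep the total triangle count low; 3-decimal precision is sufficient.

v 1.165 -0.683 -2.125
v 1.838 -0.448 -2.41
v 1.642 -1.812 -1.93
v 2.315 -1.577 -2.215
v 2.067 -1.305 -1.541
v 1.772 -0.607 -1.662
v 1.708 -1.653 -2.678
v 1.413 -0.955 -2.799
v 2.173 -1.047 -2.752
v 2.395 -0.832 -2.049
v 1.085 -1.428 -2.291
v 1.307 -1.213 -1.588
v 0.388 3.282 2.724
v 0.772 3.725 3.048
v 0.036 3.202 4.639
v -0.348 2.758 4.316
v 0.544 3.876 2.992
v -0.192 3.352 4.583
v 0.29 3.924 2.89
v -0.446 3.4 4.481
v 0.052 3.86 2.759
v -0.684 3.337 4.351
v -0.128 3.697 2.622
v -0.864 3.174 4.214
v -0.218 3.462 2.503
v -0.954 2.938 4.095
v -0.204 3.196 2.422
v -0.94 2.672 4.014
v -0.087 2.945 2.394
v -0.823 2.421 3.985
v 0.112 2.752 2.422
v -0.624 2.228 4.013
v 0.358 2.65 2.503
v -0.378 2.127 4.094
v 0.61 2.658 2.622
v -0.126 2.134 4.213
v 0.824 2.774 2.759
v 0.087 2.25 4.35
v 0.962 2.977 2.889
v 0.225 2.454 4.481
v 1 3.234 2.992
v 0.264 2.71 4.583
v 0.933 3.498 3.048
v 0.197 2.975 4.639
v -2.246 -2.827 0.486
v -2.723 -3.366 1.675
v -2.282 -1.529 1.059
v -2.758 -2.067 2.249
v -1.242 -2.953 0.831
v -1.718 -3.491 2.021
v -1.277 -1.654 1.405
v -1.754 -2.193 2.594
f 1 12 6
f 1 6 2
f 1 2 8
f 1 8 11
f 1 11 12
f 2 6 10
f 6 12 5
f 12 11 3
f 11 8 7
f 8 2 9
f 4 10 5
f 4 5 3
f 4 3 7
f 4 7 9
f 4 9 10
f 5 10 6
f 3 5 12
f 7 3 11
f 9 7 8
f 10 9 2
f 14 13 17
f 14 17 15
f 15 17 18
f 15 18 16
f 17 13 19
f 17 19 18
f 18 19 20
f 18 20 16
f 19 13 21
f 19 21 20
f 20 21 22
f 20 22 16
f 21 13 23
f 21 23 22
f 22 23 24
f 22 24 16
f 23 13 25
f 23 25 24
f 24 25 26
f 24 26 16
f 25 13 27
f 25 27 26
f 26 27 28
f 26 28 16
f 27 13 29
f 27 29 28
f 28 29 30
f 28 30 16
f 29 13 31
f 29 31 30
f 30 31 32
f 30 32 16
f 31 13 33
f 31 33 32
f 32 33 34
f 32 34 16
f 33 13 35
f 33 35 34
f 34 35 36
f 34 36 16
f 35 13 37
f 35 37 36
f 36 37 38
f 36 38 16
f 37 13 39
f 37 39 38
f 38 39 40
f 38 40 16
f 39 13 41
f 39 41 40
f 40 41 42
f 40 42 16
f 41 13 43
f 41 43 42
f 42 43 44
f 42 44 16
f 43 13 14
f 43 14 44
f 44 14 15
f 44 15 16
f 46 48 45
f 49 46 45
f 45 48 47
f 47 49 45
f 46 52 48
f 50 46 49
f 50 52 46
f 48 52 47
f 51 49 47
f 47 52 51
f 51 50 49
f 52 50 51



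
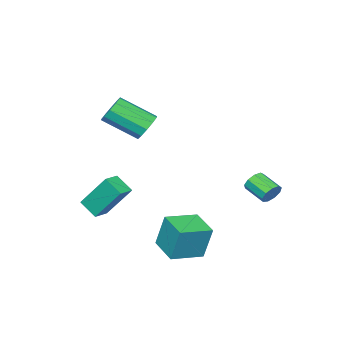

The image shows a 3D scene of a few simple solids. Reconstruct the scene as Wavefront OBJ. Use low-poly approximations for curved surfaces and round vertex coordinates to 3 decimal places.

v -2.109 1.807 -2.086
v -1.876 1.999 -1.591
v -1.999 0.925 -1.118
v -2.231 0.733 -1.614
v -2.27 2.047 -1.584
v -2.393 0.973 -1.111
v -2.588 1.983 -1.812
v -2.711 0.909 -1.339
v -2.682 1.837 -2.169
v -2.805 0.762 -1.696
v -2.507 1.676 -2.487
v -2.63 0.602 -2.014
v -2.146 1.577 -2.618
v -2.269 0.503 -2.145
v -1.767 1.586 -2.5
v -1.89 0.512 -2.027
v -1.548 1.698 -2.189
v -1.671 0.624 -1.716
v -1.591 1.861 -1.83
v -1.714 0.787 -1.357
v 2.326 0.667 -3.536
v 2.236 1.092 -1.892
v 2.908 1.96 -3.839
v 2.818 2.385 -2.196
v 3.762 0.075 -3.304
v 3.672 0.5 -1.661
v 4.344 1.368 -3.608
v 4.254 1.793 -1.964
v 2.516 -3.728 -3.217
v 2.493 -4.6 -2.598
v 2.178 -2.546 -1.564
v 2.156 -3.418 -0.945
v 3.344 -3.662 -3.095
v 3.322 -4.534 -2.476
v 3.007 -2.48 -1.442
v 2.984 -3.352 -0.823
v 0.669 -2.923 1.626
v 1.249 -2.46 1.83
v 2.031 -3.893 2.859
v 1.451 -4.357 2.654
v 0.904 -2.415 2.155
v 1.686 -3.849 3.183
v 0.469 -2.565 2.277
v 1.251 -3.998 3.306
v 0.11 -2.851 2.151
v 0.892 -4.285 3.179
v -0.035 -3.165 1.824
v 0.747 -4.599 2.852
v 0.089 -3.387 1.421
v 0.871 -4.82 2.45
v 0.434 -3.431 1.097
v 1.216 -4.865 2.125
v 0.869 -3.282 0.974
v 1.651 -4.715 2.003
v 1.228 -2.995 1.101
v 2.01 -4.429 2.129
v 1.373 -2.681 1.428
v 2.155 -4.115 2.456
f 2 1 5
f 2 5 3
f 3 5 6
f 3 6 4
f 5 1 7
f 5 7 6
f 6 7 8
f 6 8 4
f 7 1 9
f 7 9 8
f 8 9 10
f 8 10 4
f 9 1 11
f 9 11 10
f 10 11 12
f 10 12 4
f 11 1 13
f 11 13 12
f 12 13 14
f 12 14 4
f 13 1 15
f 13 15 14
f 14 15 16
f 14 16 4
f 15 1 17
f 15 17 16
f 16 17 18
f 16 18 4
f 17 1 19
f 17 19 18
f 18 19 20
f 18 20 4
f 19 1 2
f 19 2 20
f 20 2 3
f 20 3 4
f 22 24 21
f 25 22 21
f 21 24 23
f 23 25 21
f 22 28 24
f 26 22 25
f 26 28 22
f 24 28 23
f 27 25 23
f 23 28 27
f 27 26 25
f 28 26 27
f 30 32 29
f 33 30 29
f 29 32 31
f 31 33 29
f 30 36 32
f 34 30 33
f 34 36 30
f 32 36 31
f 35 33 31
f 31 36 35
f 35 34 33
f 36 34 35
f 38 37 41
f 38 41 39
f 39 41 42
f 39 42 40
f 41 37 43
f 41 43 42
f 42 43 44
f 42 44 40
f 43 37 45
f 43 45 44
f 44 45 46
f 44 46 40
f 45 37 47
f 45 47 46
f 46 47 48
f 46 48 40
f 47 37 49
f 47 49 48
f 48 49 50
f 48 50 40
f 49 37 51
f 49 51 50
f 50 51 52
f 50 52 40
f 51 37 53
f 51 53 52
f 52 53 54
f 52 54 40
f 53 37 55
f 53 55 54
f 54 55 56
f 54 56 40
f 55 37 57
f 55 57 56
f 56 57 58
f 56 58 40
f 57 37 38
f 57 38 58
f 58 38 39
f 58 39 40



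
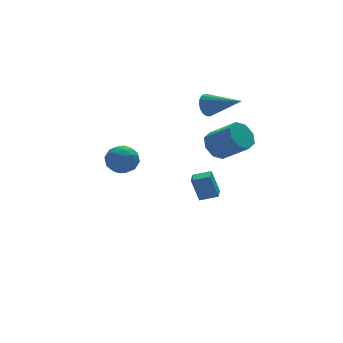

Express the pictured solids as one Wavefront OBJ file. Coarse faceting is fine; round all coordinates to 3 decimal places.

v 3.128 1.126 3.259
v 3.598 1.218 2.721
v 4.292 -0.366 4.021
v 3.708 1.418 2.946
v 3.703 1.56 3.233
v 3.584 1.617 3.525
v 3.375 1.576 3.765
v 3.117 1.446 3.904
v 2.861 1.253 3.916
v 2.659 1.035 3.797
v 2.549 0.835 3.572
v 2.554 0.693 3.285
v 2.673 0.636 2.993
v 2.882 0.677 2.754
v 3.14 0.806 2.614
v 3.396 1 2.603
v 3.105 1.941 -4.163
v 2.779 2.285 -2.792
v 3.523 2.688 -4.251
v 3.196 3.032 -2.881
v 3.984 1.488 -3.839
v 3.657 1.832 -2.469
v 4.401 2.235 -3.928
v 4.075 2.579 -2.557
v -1.742 1.493 0.958
v -0.923 1.112 0.813
v -2.397 0.208 0.627
v -1.578 -0.173 0.482
v -1.83 0.063 1.329
v -1.425 0.857 1.534
v -1.895 0.463 -0.094
v -1.49 1.257 0.111
v -1.018 0.476 0.163
v -0.977 0.228 1.043
v -2.343 1.092 0.397
v -2.302 0.844 1.277
v -1.275 1.415 0.915
v -2.045 -0.095 0.525
v -2.193 0.043 1.023
v -1.712 -0.181 0.938
v -1.57 1.265 1.339
v -1.088 1.041 1.253
v -1.622 0.424 1.557
v -2.232 0.279 0.187
v -1.75 0.055 0.101
v -1.608 1.501 0.502
v -1.127 1.277 0.417
v -1.698 0.896 -0.117
v -0.849 0.818 0.448
v -1.234 0.062 0.253
v -1.421 0.436 -0.086
v -1.182 0.903 0.035
v -0.825 0.672 0.965
v -1.211 -0.083 0.77
v -1.358 0.055 1.268
v -1.12 0.522 1.388
v -0.881 0.298 0.582
v -2.109 1.403 0.67
v -2.495 0.648 0.475
v -2.2 0.798 0.052
v -1.962 1.265 0.172
v -2.086 1.258 1.187
v -2.471 0.502 0.992
v -2.138 0.417 1.405
v -1.899 0.884 1.526
v -2.439 1.022 0.858
v 2.562 -1.166 1.67
v 3.047 -0.504 1.959
v 3.902 -1.611 3.059
v 3.418 -2.274 2.77
v 2.488 -0.585 2.313
v 3.344 -1.692 3.413
v 1.973 -1.006 2.289
v 2.829 -2.113 3.39
v 1.803 -1.521 1.903
v 2.659 -2.628 3.004
v 2.078 -1.829 1.381
v 2.933 -2.936 2.481
v 2.636 -1.748 1.027
v 3.492 -2.855 2.127
v 3.151 -1.327 1.05
v 4.007 -2.434 2.151
v 3.321 -0.812 1.436
v 4.177 -1.919 2.537
f 2 1 4
f 2 4 3
f 4 1 5
f 4 5 3
f 5 1 6
f 5 6 3
f 6 1 7
f 6 7 3
f 7 1 8
f 7 8 3
f 8 1 9
f 8 9 3
f 9 1 10
f 9 10 3
f 10 1 11
f 10 11 3
f 11 1 12
f 11 12 3
f 12 1 13
f 12 13 3
f 13 1 14
f 13 14 3
f 14 1 15
f 14 15 3
f 15 1 16
f 15 16 3
f 16 1 2
f 16 2 3
f 18 20 17
f 21 18 17
f 17 20 19
f 19 21 17
f 18 24 20
f 22 18 21
f 22 24 18
f 20 24 19
f 23 21 19
f 19 24 23
f 23 22 21
f 24 22 23
f 25 62 41
f 62 36 65
f 41 65 30
f 62 65 41
f 25 41 37
f 41 30 42
f 37 42 26
f 41 42 37
f 25 37 46
f 37 26 47
f 46 47 32
f 37 47 46
f 25 46 58
f 46 32 61
f 58 61 35
f 46 61 58
f 25 58 62
f 58 35 66
f 62 66 36
f 58 66 62
f 26 42 53
f 42 30 56
f 53 56 34
f 42 56 53
f 30 65 43
f 65 36 64
f 43 64 29
f 65 64 43
f 36 66 63
f 66 35 59
f 63 59 27
f 66 59 63
f 35 61 60
f 61 32 48
f 60 48 31
f 61 48 60
f 32 47 52
f 47 26 49
f 52 49 33
f 47 49 52
f 28 54 40
f 54 34 55
f 40 55 29
f 54 55 40
f 28 40 38
f 40 29 39
f 38 39 27
f 40 39 38
f 28 38 45
f 38 27 44
f 45 44 31
f 38 44 45
f 28 45 50
f 45 31 51
f 50 51 33
f 45 51 50
f 28 50 54
f 50 33 57
f 54 57 34
f 50 57 54
f 29 55 43
f 55 34 56
f 43 56 30
f 55 56 43
f 27 39 63
f 39 29 64
f 63 64 36
f 39 64 63
f 31 44 60
f 44 27 59
f 60 59 35
f 44 59 60
f 33 51 52
f 51 31 48
f 52 48 32
f 51 48 52
f 34 57 53
f 57 33 49
f 53 49 26
f 57 49 53
f 68 67 71
f 68 71 69
f 69 71 72
f 69 72 70
f 71 67 73
f 71 73 72
f 72 73 74
f 72 74 70
f 73 67 75
f 73 75 74
f 74 75 76
f 74 76 70
f 75 67 77
f 75 77 76
f 76 77 78
f 76 78 70
f 77 67 79
f 77 79 78
f 78 79 80
f 78 80 70
f 79 67 81
f 79 81 80
f 80 81 82
f 80 82 70
f 81 67 83
f 81 83 82
f 82 83 84
f 82 84 70
f 83 67 68
f 83 68 84
f 84 68 69
f 84 69 70



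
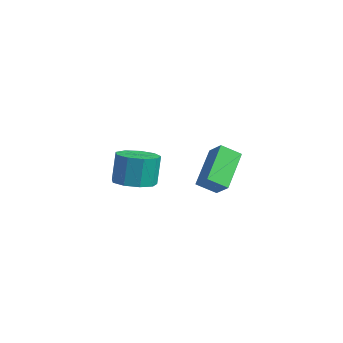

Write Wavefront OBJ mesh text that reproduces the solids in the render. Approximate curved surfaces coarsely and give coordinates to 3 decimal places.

v -2.783 -3.331 -2.602
v -1.961 -2.875 -2.602
v -2.095 -2.634 -1.138
v -2.917 -3.089 -1.138
v -2.441 -2.462 -2.714
v -2.575 -2.221 -1.25
v -3.081 -2.456 -2.773
v -3.215 -2.215 -1.309
v -3.582 -2.859 -2.753
v -3.716 -2.618 -1.288
v -3.709 -3.482 -2.662
v -3.843 -3.241 -1.197
v -3.403 -4.035 -2.543
v -3.536 -3.794 -1.078
v -2.807 -4.258 -2.452
v -2.94 -4.017 -0.987
v -2.2 -4.047 -2.431
v -2.333 -3.806 -0.967
v -1.866 -3.501 -2.49
v -1.999 -3.26 -1.026
v 2.042 -2.067 -1.575
v 1.796 -2.849 -1.056
v 0.98 -0.931 -0.366
v 0.735 -1.713 0.153
v 2.765 -1.947 -1.053
v 2.52 -2.729 -0.534
v 1.704 -0.811 0.156
v 1.458 -1.593 0.675
f 2 1 5
f 2 5 3
f 3 5 6
f 3 6 4
f 5 1 7
f 5 7 6
f 6 7 8
f 6 8 4
f 7 1 9
f 7 9 8
f 8 9 10
f 8 10 4
f 9 1 11
f 9 11 10
f 10 11 12
f 10 12 4
f 11 1 13
f 11 13 12
f 12 13 14
f 12 14 4
f 13 1 15
f 13 15 14
f 14 15 16
f 14 16 4
f 15 1 17
f 15 17 16
f 16 17 18
f 16 18 4
f 17 1 19
f 17 19 18
f 18 19 20
f 18 20 4
f 19 1 2
f 19 2 20
f 20 2 3
f 20 3 4
f 22 24 21
f 25 22 21
f 21 24 23
f 23 25 21
f 22 28 24
f 26 22 25
f 26 28 22
f 24 28 23
f 27 25 23
f 23 28 27
f 27 26 25
f 28 26 27



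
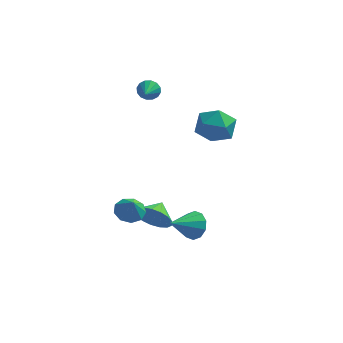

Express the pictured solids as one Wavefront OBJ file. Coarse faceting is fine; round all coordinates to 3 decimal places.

v 2.524 -3.274 -3.396
v 3.154 -3.429 -2.817
v 1.456 -4.286 -2.504
v 2.881 -2.996 -2.653
v 2.471 -2.669 -2.773
v 2.081 -2.574 -3.13
v 1.86 -2.745 -3.59
v 1.893 -3.119 -3.975
v 2.166 -3.552 -4.139
v 2.576 -3.879 -4.019
v 2.966 -3.975 -3.661
v 3.187 -3.803 -3.202
v 0.259 -2.092 -4.085
v 0.713 -2.532 -3.234
v 0.541 -1.048 -3.695
v 1.09 -2.507 -3.573
v 1.276 -2.387 -4.029
v 1.229 -2.2 -4.499
v 0.96 -1.988 -4.873
v 0.531 -1.8 -5.067
v 0.039 -1.679 -5.035
v -0.402 -1.653 -4.786
v -0.692 -1.727 -4.377
v -0.764 -1.885 -3.9
v -0.601 -2.091 -3.466
v -0.242 -2.297 -3.173
v 0.233 -2.456 -3.089
v 2.312 2.044 0.375
v 3.032 2.316 1.294
v 2.848 0.184 0.506
v 3.568 0.456 1.425
v 2.378 0.509 1.559
v 2.047 1.658 1.479
v 3.833 0.842 0.321
v 3.502 1.991 0.241
v 3.972 1.573 1.261
v 3.072 1.367 2.026
v 2.808 1.133 -0.226
v 1.908 0.927 0.539
v -0.62 1.856 2.832
v -0.225 2.031 3.304
v -0.62 0.844 3.208
v -0.53 2.077 3.426
v -0.859 2.063 3.388
v -1.123 1.994 3.202
v -1.253 1.888 2.916
v -1.213 1.773 2.608
v -1.014 1.681 2.359
v -0.71 1.635 2.238
v -0.381 1.649 2.275
v -0.116 1.718 2.462
v 0.014 1.824 2.748
v -0.026 1.939 3.056
v -0.692 -3.472 -2.476
v 0.113 -3.344 -2.629
v -0.448 -3.848 -1.504
v -0.115 -2.882 -2.392
v -0.613 -2.695 -2.195
v -1.149 -2.872 -2.128
v -1.471 -3.33 -2.225
v -1.428 -3.854 -2.438
v -1.042 -4.199 -2.669
v -0.492 -4.205 -2.81
v -0.035 -3.867 -2.794
f 2 1 4
f 2 4 3
f 4 1 5
f 4 5 3
f 5 1 6
f 5 6 3
f 6 1 7
f 6 7 3
f 7 1 8
f 7 8 3
f 8 1 9
f 8 9 3
f 9 1 10
f 9 10 3
f 10 1 11
f 10 11 3
f 11 1 12
f 11 12 3
f 12 1 2
f 12 2 3
f 14 13 16
f 14 16 15
f 16 13 17
f 16 17 15
f 17 13 18
f 17 18 15
f 18 13 19
f 18 19 15
f 19 13 20
f 19 20 15
f 20 13 21
f 20 21 15
f 21 13 22
f 21 22 15
f 22 13 23
f 22 23 15
f 23 13 24
f 23 24 15
f 24 13 25
f 24 25 15
f 25 13 26
f 25 26 15
f 26 13 27
f 26 27 15
f 27 13 14
f 27 14 15
f 28 39 33
f 28 33 29
f 28 29 35
f 28 35 38
f 28 38 39
f 29 33 37
f 33 39 32
f 39 38 30
f 38 35 34
f 35 29 36
f 31 37 32
f 31 32 30
f 31 30 34
f 31 34 36
f 31 36 37
f 32 37 33
f 30 32 39
f 34 30 38
f 36 34 35
f 37 36 29
f 41 40 43
f 41 43 42
f 43 40 44
f 43 44 42
f 44 40 45
f 44 45 42
f 45 40 46
f 45 46 42
f 46 40 47
f 46 47 42
f 47 40 48
f 47 48 42
f 48 40 49
f 48 49 42
f 49 40 50
f 49 50 42
f 50 40 51
f 50 51 42
f 51 40 52
f 51 52 42
f 52 40 53
f 52 53 42
f 53 40 41
f 53 41 42
f 55 54 57
f 55 57 56
f 57 54 58
f 57 58 56
f 58 54 59
f 58 59 56
f 59 54 60
f 59 60 56
f 60 54 61
f 60 61 56
f 61 54 62
f 61 62 56
f 62 54 63
f 62 63 56
f 63 54 64
f 63 64 56
f 64 54 55
f 64 55 56



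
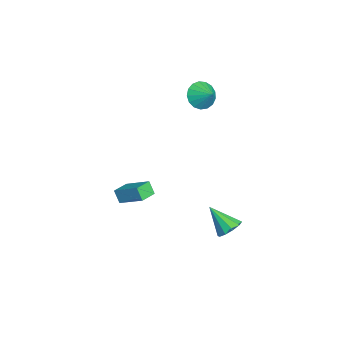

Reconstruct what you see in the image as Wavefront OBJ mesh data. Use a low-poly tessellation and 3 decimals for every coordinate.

v 2.511 2.343 -3.674
v 3.087 1.71 -3.878
v 1.749 1.197 -2.266
v 3.313 2.027 -3.498
v 3.233 2.464 -3.185
v 2.877 2.856 -3.059
v 2.381 3.051 -3.168
v 1.935 2.977 -3.47
v 1.709 2.66 -3.85
v 1.79 2.223 -4.163
v 2.145 1.831 -4.289
v 2.641 1.635 -4.181
v 2.949 -3.32 -0.137
v 2.588 -3.61 0.658
v 3.81 -2.056 0.713
v 3.449 -2.345 1.508
v 3.851 -4.035 0.012
v 3.49 -4.324 0.807
v 4.712 -2.77 0.862
v 4.351 -3.06 1.657
v -4.358 1.101 3.21
v -3.6 0.605 2.699
v -3.522 1.719 3.85
v -3.687 1.009 2.421
v -3.926 1.435 2.325
v -4.265 1.783 2.431
v -4.625 1.976 2.715
v -4.924 1.968 3.113
v -5.093 1.762 3.534
v -5.094 1.404 3.88
v -4.926 0.977 4.073
v -4.628 0.579 4.068
v -4.268 0.3 3.867
v -3.929 0.204 3.515
v -3.688 0.315 3.094
f 2 1 4
f 2 4 3
f 4 1 5
f 4 5 3
f 5 1 6
f 5 6 3
f 6 1 7
f 6 7 3
f 7 1 8
f 7 8 3
f 8 1 9
f 8 9 3
f 9 1 10
f 9 10 3
f 10 1 11
f 10 11 3
f 11 1 12
f 11 12 3
f 12 1 2
f 12 2 3
f 14 16 13
f 17 14 13
f 13 16 15
f 15 17 13
f 14 20 16
f 18 14 17
f 18 20 14
f 16 20 15
f 19 17 15
f 15 20 19
f 19 18 17
f 20 18 19
f 22 21 24
f 22 24 23
f 24 21 25
f 24 25 23
f 25 21 26
f 25 26 23
f 26 21 27
f 26 27 23
f 27 21 28
f 27 28 23
f 28 21 29
f 28 29 23
f 29 21 30
f 29 30 23
f 30 21 31
f 30 31 23
f 31 21 32
f 31 32 23
f 32 21 33
f 32 33 23
f 33 21 34
f 33 34 23
f 34 21 35
f 34 35 23
f 35 21 22
f 35 22 23



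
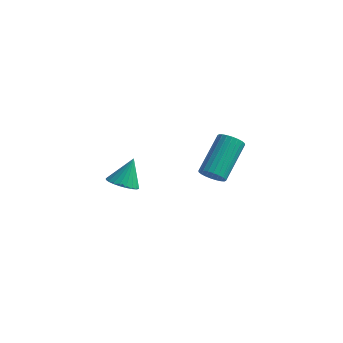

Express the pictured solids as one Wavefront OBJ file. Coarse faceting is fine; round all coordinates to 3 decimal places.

v -0.926 -2.546 -0.038
v -0.511 -2.99 0.163
v -0.794 -1.954 0.998
v -0.358 -2.827 0.051
v -0.292 -2.622 -0.075
v -0.322 -2.405 -0.195
v -0.444 -2.21 -0.292
v -0.64 -2.066 -0.349
v -0.879 -1.995 -0.359
v -1.126 -2.008 -0.32
v -1.342 -2.103 -0.238
v -1.494 -2.265 -0.126
v -1.56 -2.47 -0
v -1.53 -2.687 0.12
v -1.408 -2.882 0.216
v -1.212 -3.027 0.274
v -0.973 -3.098 0.284
v -0.727 -3.085 0.245
v 0.714 1.235 -1.419
v 1.112 0.998 -1.104
v 1.123 2.509 0.015
v 0.726 2.745 -0.301
v 1.233 1.106 -1.251
v 1.244 2.617 -0.132
v 1.274 1.234 -1.424
v 1.286 2.744 -0.305
v 1.231 1.361 -1.595
v 1.242 2.872 -0.477
v 1.108 1.469 -1.741
v 1.12 2.98 -0.622
v 0.926 1.542 -1.837
v 0.937 3.053 -0.718
v 0.712 1.568 -1.869
v 0.723 3.079 -0.751
v 0.498 1.543 -1.834
v 0.509 3.054 -0.715
v 0.317 1.471 -1.735
v 0.328 2.982 -0.616
v 0.196 1.363 -1.588
v 0.207 2.874 -0.469
v 0.154 1.236 -1.415
v 0.166 2.746 -0.296
v 0.198 1.108 -1.243
v 0.209 2.619 -0.125
v 0.32 1 -1.098
v 0.332 2.511 0.021
v 0.503 0.927 -1.002
v 0.514 2.438 0.117
v 0.717 0.901 -0.969
v 0.728 2.412 0.149
v 0.931 0.926 -1.005
v 0.942 2.437 0.114
f 2 1 4
f 2 4 3
f 4 1 5
f 4 5 3
f 5 1 6
f 5 6 3
f 6 1 7
f 6 7 3
f 7 1 8
f 7 8 3
f 8 1 9
f 8 9 3
f 9 1 10
f 9 10 3
f 10 1 11
f 10 11 3
f 11 1 12
f 11 12 3
f 12 1 13
f 12 13 3
f 13 1 14
f 13 14 3
f 14 1 15
f 14 15 3
f 15 1 16
f 15 16 3
f 16 1 17
f 16 17 3
f 17 1 18
f 17 18 3
f 18 1 2
f 18 2 3
f 20 19 23
f 20 23 21
f 21 23 24
f 21 24 22
f 23 19 25
f 23 25 24
f 24 25 26
f 24 26 22
f 25 19 27
f 25 27 26
f 26 27 28
f 26 28 22
f 27 19 29
f 27 29 28
f 28 29 30
f 28 30 22
f 29 19 31
f 29 31 30
f 30 31 32
f 30 32 22
f 31 19 33
f 31 33 32
f 32 33 34
f 32 34 22
f 33 19 35
f 33 35 34
f 34 35 36
f 34 36 22
f 35 19 37
f 35 37 36
f 36 37 38
f 36 38 22
f 37 19 39
f 37 39 38
f 38 39 40
f 38 40 22
f 39 19 41
f 39 41 40
f 40 41 42
f 40 42 22
f 41 19 43
f 41 43 42
f 42 43 44
f 42 44 22
f 43 19 45
f 43 45 44
f 44 45 46
f 44 46 22
f 45 19 47
f 45 47 46
f 46 47 48
f 46 48 22
f 47 19 49
f 47 49 48
f 48 49 50
f 48 50 22
f 49 19 51
f 49 51 50
f 50 51 52
f 50 52 22
f 51 19 20
f 51 20 52
f 52 20 21
f 52 21 22



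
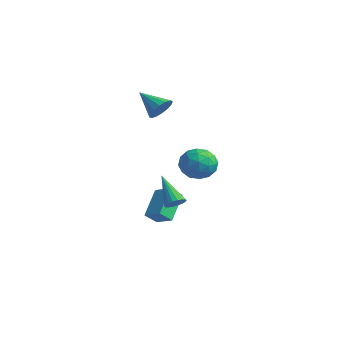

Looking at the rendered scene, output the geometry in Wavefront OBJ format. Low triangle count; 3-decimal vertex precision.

v -3.066 0.358 3.321
v -2.682 0.728 4.034
v -4.454 -0.198 4.359
v -2.947 1.059 3.856
v -3.245 1.203 3.534
v -3.494 1.12 3.156
v -3.629 0.833 2.822
v -3.613 0.418 2.622
v -3.45 -0.013 2.609
v -3.184 -0.344 2.787
v -2.887 -0.488 3.108
v -2.637 -0.405 3.487
v -2.503 -0.118 3.821
v -2.519 0.297 4.021
v 2.657 -1.696 1.328
v 3.385 -0.982 0.878
v 4.015 -2.578 2.122
v 4.743 -1.864 1.672
v 4.044 -1.519 2.468
v 3.205 -0.974 1.978
v 4.195 -2.586 1.022
v 3.356 -2.041 0.532
v 4.336 -1.532 0.689
v 4.242 -0.873 1.582
v 3.158 -2.687 1.418
v 3.064 -2.028 2.311
v 2.902 -1.261 1.033
v 4.498 -2.299 1.967
v 4.087 -2.096 2.435
v 4.515 -1.676 2.17
v 2.796 -1.257 1.68
v 3.224 -0.837 1.415
v 3.611 -1.153 2.35
v 4.176 -2.723 1.585
v 4.604 -2.303 1.32
v 2.885 -1.884 0.83
v 3.313 -1.464 0.565
v 3.789 -2.407 0.65
v 3.888 -1.165 0.658
v 4.686 -1.684 1.124
v 4.365 -2.108 0.742
v 3.872 -1.787 0.454
v 3.833 -0.777 1.183
v 4.631 -1.296 1.649
v 4.22 -1.093 2.118
v 3.727 -0.773 1.829
v 4.392 -1.101 1.072
v 2.769 -2.264 1.351
v 3.567 -2.783 1.817
v 3.673 -2.787 1.171
v 3.18 -2.467 0.882
v 2.714 -1.876 1.876
v 3.512 -2.395 2.342
v 3.528 -1.773 2.546
v 3.035 -1.452 2.258
v 3.008 -2.459 1.928
v 1.35 -1.64 -2.185
v 1.703 -2.059 -1.854
v -0.11 -1.58 -0.555
v 1.807 -1.808 -1.77
v 1.821 -1.523 -1.768
v 1.742 -1.262 -1.849
v 1.585 -1.075 -1.996
v 1.381 -1.001 -2.181
v 1.172 -1.053 -2.367
v 0.998 -1.221 -2.517
v 0.893 -1.472 -2.601
v 0.879 -1.757 -2.603
v 0.959 -2.018 -2.522
v 1.116 -2.205 -2.375
v 1.319 -2.279 -2.19
v 1.529 -2.227 -2.004
v -1.599 -0.208 -2.935
v -1.669 -0.97 -2.276
v -0.493 0.067 -2.5
v -0.563 -0.695 -1.841
v -0.737 -1.485 -4.319
v -0.807 -2.247 -3.66
v 0.369 -1.21 -3.884
v 0.299 -1.972 -3.225
f 2 1 4
f 2 4 3
f 4 1 5
f 4 5 3
f 5 1 6
f 5 6 3
f 6 1 7
f 6 7 3
f 7 1 8
f 7 8 3
f 8 1 9
f 8 9 3
f 9 1 10
f 9 10 3
f 10 1 11
f 10 11 3
f 11 1 12
f 11 12 3
f 12 1 13
f 12 13 3
f 13 1 14
f 13 14 3
f 14 1 2
f 14 2 3
f 15 52 31
f 52 26 55
f 31 55 20
f 52 55 31
f 15 31 27
f 31 20 32
f 27 32 16
f 31 32 27
f 15 27 36
f 27 16 37
f 36 37 22
f 27 37 36
f 15 36 48
f 36 22 51
f 48 51 25
f 36 51 48
f 15 48 52
f 48 25 56
f 52 56 26
f 48 56 52
f 16 32 43
f 32 20 46
f 43 46 24
f 32 46 43
f 20 55 33
f 55 26 54
f 33 54 19
f 55 54 33
f 26 56 53
f 56 25 49
f 53 49 17
f 56 49 53
f 25 51 50
f 51 22 38
f 50 38 21
f 51 38 50
f 22 37 42
f 37 16 39
f 42 39 23
f 37 39 42
f 18 44 30
f 44 24 45
f 30 45 19
f 44 45 30
f 18 30 28
f 30 19 29
f 28 29 17
f 30 29 28
f 18 28 35
f 28 17 34
f 35 34 21
f 28 34 35
f 18 35 40
f 35 21 41
f 40 41 23
f 35 41 40
f 18 40 44
f 40 23 47
f 44 47 24
f 40 47 44
f 19 45 33
f 45 24 46
f 33 46 20
f 45 46 33
f 17 29 53
f 29 19 54
f 53 54 26
f 29 54 53
f 21 34 50
f 34 17 49
f 50 49 25
f 34 49 50
f 23 41 42
f 41 21 38
f 42 38 22
f 41 38 42
f 24 47 43
f 47 23 39
f 43 39 16
f 47 39 43
f 58 57 60
f 58 60 59
f 60 57 61
f 60 61 59
f 61 57 62
f 61 62 59
f 62 57 63
f 62 63 59
f 63 57 64
f 63 64 59
f 64 57 65
f 64 65 59
f 65 57 66
f 65 66 59
f 66 57 67
f 66 67 59
f 67 57 68
f 67 68 59
f 68 57 69
f 68 69 59
f 69 57 70
f 69 70 59
f 70 57 71
f 70 71 59
f 71 57 72
f 71 72 59
f 72 57 58
f 72 58 59
f 74 76 73
f 77 74 73
f 73 76 75
f 75 77 73
f 74 80 76
f 78 74 77
f 78 80 74
f 76 80 75
f 79 77 75
f 75 80 79
f 79 78 77
f 80 78 79



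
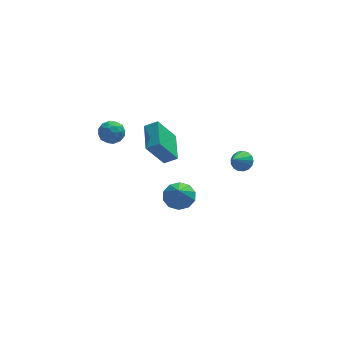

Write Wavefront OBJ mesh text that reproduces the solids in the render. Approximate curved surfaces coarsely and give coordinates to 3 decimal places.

v -0.78 -2.52 2.268
v -1.841 -2.754 3.934
v -0.595 -0.657 2.647
v -1.657 -0.892 4.314
v -0.023 -2.688 2.726
v -1.085 -2.923 4.393
v 0.161 -0.826 3.106
v -0.9 -1.06 4.772
v -4.099 0.568 3.18
v -3.615 1.131 2.785
v -3.125 -0.371 3.035
v -2.641 0.192 2.64
v -2.799 0.277 3.461
v -3.402 0.858 3.551
v -3.338 -0.098 2.269
v -3.941 0.483 2.359
v -3.145 0.719 2.221
v -2.812 0.951 2.958
v -3.928 -0.191 2.862
v -3.595 0.041 3.599
v -3.943 0.932 2.995
v -2.797 -0.172 2.825
v -2.89 -0.122 3.308
v -2.606 0.209 3.075
v -3.817 0.771 3.446
v -3.533 1.102 3.213
v -3.053 0.601 3.611
v -3.207 -0.342 2.607
v -2.923 -0.011 2.374
v -4.134 0.551 2.745
v -3.85 0.882 2.512
v -3.687 0.159 2.209
v -3.382 1.021 2.431
v -2.809 0.469 2.346
v -3.219 0.299 2.129
v -3.573 0.64 2.181
v -3.186 1.157 2.865
v -2.614 0.605 2.779
v -2.707 0.656 3.262
v -3.061 0.997 3.315
v -2.91 0.915 2.533
v -4.126 0.155 3.041
v -3.554 -0.397 2.955
v -3.679 -0.237 2.505
v -4.033 0.104 2.558
v -3.931 0.291 3.474
v -3.358 -0.261 3.389
v -3.167 0.12 3.639
v -3.521 0.461 3.691
v -3.83 -0.155 3.287
v 0.693 1.244 -4.416
v 1.581 0.787 -4.566
v 0.527 0.516 -3.184
v 1.686 1.311 -4.242
v 1.411 1.809 -3.985
v 0.862 2.091 -3.893
v 0.249 2.05 -4
v -0.195 1.701 -4.266
v -0.3 1.177 -4.589
v -0.025 0.679 -4.846
v 0.524 0.397 -4.939
v 1.138 0.438 -4.832
v 4.001 -1.004 0.449
v 4.617 -1.292 0.653
v 3.279 -1.836 1.451
v 4.584 -1.02 0.855
v 4.417 -0.745 0.963
v 4.155 -0.529 0.954
v 3.858 -0.421 0.829
v 3.593 -0.447 0.617
v 3.423 -0.601 0.366
v 3.384 -0.847 0.135
v 3.488 -1.128 -0.025
v 3.708 -1.381 -0.076
v 3.996 -1.548 -0.007
v 4.285 -1.59 0.167
v 4.509 -1.498 0.405
f 2 4 1
f 5 2 1
f 1 4 3
f 3 5 1
f 2 8 4
f 6 2 5
f 6 8 2
f 4 8 3
f 7 5 3
f 3 8 7
f 7 6 5
f 8 6 7
f 9 46 25
f 46 20 49
f 25 49 14
f 46 49 25
f 9 25 21
f 25 14 26
f 21 26 10
f 25 26 21
f 9 21 30
f 21 10 31
f 30 31 16
f 21 31 30
f 9 30 42
f 30 16 45
f 42 45 19
f 30 45 42
f 9 42 46
f 42 19 50
f 46 50 20
f 42 50 46
f 10 26 37
f 26 14 40
f 37 40 18
f 26 40 37
f 14 49 27
f 49 20 48
f 27 48 13
f 49 48 27
f 20 50 47
f 50 19 43
f 47 43 11
f 50 43 47
f 19 45 44
f 45 16 32
f 44 32 15
f 45 32 44
f 16 31 36
f 31 10 33
f 36 33 17
f 31 33 36
f 12 38 24
f 38 18 39
f 24 39 13
f 38 39 24
f 12 24 22
f 24 13 23
f 22 23 11
f 24 23 22
f 12 22 29
f 22 11 28
f 29 28 15
f 22 28 29
f 12 29 34
f 29 15 35
f 34 35 17
f 29 35 34
f 12 34 38
f 34 17 41
f 38 41 18
f 34 41 38
f 13 39 27
f 39 18 40
f 27 40 14
f 39 40 27
f 11 23 47
f 23 13 48
f 47 48 20
f 23 48 47
f 15 28 44
f 28 11 43
f 44 43 19
f 28 43 44
f 17 35 36
f 35 15 32
f 36 32 16
f 35 32 36
f 18 41 37
f 41 17 33
f 37 33 10
f 41 33 37
f 52 51 54
f 52 54 53
f 54 51 55
f 54 55 53
f 55 51 56
f 55 56 53
f 56 51 57
f 56 57 53
f 57 51 58
f 57 58 53
f 58 51 59
f 58 59 53
f 59 51 60
f 59 60 53
f 60 51 61
f 60 61 53
f 61 51 62
f 61 62 53
f 62 51 52
f 62 52 53
f 64 63 66
f 64 66 65
f 66 63 67
f 66 67 65
f 67 63 68
f 67 68 65
f 68 63 69
f 68 69 65
f 69 63 70
f 69 70 65
f 70 63 71
f 70 71 65
f 71 63 72
f 71 72 65
f 72 63 73
f 72 73 65
f 73 63 74
f 73 74 65
f 74 63 75
f 74 75 65
f 75 63 76
f 75 76 65
f 76 63 77
f 76 77 65
f 77 63 64
f 77 64 65



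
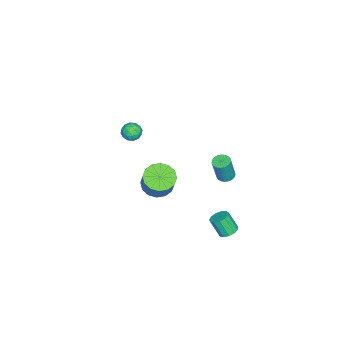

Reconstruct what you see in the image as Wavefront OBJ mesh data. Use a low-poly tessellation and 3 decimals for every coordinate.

v 1.817 4.247 -1.195
v 2.103 4.684 -0.942
v 2.069 4.11 0.088
v 1.783 3.673 -0.165
v 1.785 4.753 -0.914
v 1.75 4.18 0.116
v 1.478 4.662 -0.976
v 1.443 4.089 0.055
v 1.278 4.439 -1.106
v 1.243 3.866 -0.076
v 1.249 4.155 -1.266
v 1.214 3.582 -0.235
v 1.401 3.9 -1.402
v 1.366 3.327 -0.372
v 1.685 3.755 -1.473
v 1.65 3.182 -0.443
v 2.011 3.766 -1.456
v 1.976 3.193 -0.426
v 2.276 3.93 -1.356
v 2.241 3.356 -0.326
v 2.395 4.194 -1.205
v 2.36 3.621 -0.174
v 2.331 4.475 -1.051
v 2.296 3.901 -0.02
v -1.463 2.837 0.346
v -0.957 2.946 0.233
v -0.591 2.792 1.721
v -1.097 2.683 1.834
v -1.039 3.146 0.274
v -0.673 2.993 1.762
v -1.194 3.293 0.327
v -0.828 3.14 1.815
v -1.396 3.361 0.384
v -1.03 3.208 1.872
v -1.609 3.339 0.434
v -1.244 3.185 1.922
v -1.797 3.229 0.469
v -1.432 3.076 1.957
v -1.928 3.052 0.482
v -1.562 2.898 1.97
v -1.977 2.838 0.472
v -1.612 2.684 1.961
v -1.938 2.623 0.441
v -1.573 2.469 1.929
v -1.817 2.445 0.393
v -1.452 2.292 1.881
v -1.634 2.335 0.336
v -1.269 2.182 1.824
v -1.422 2.312 0.282
v -1.057 2.159 1.77
v -1.217 2.38 0.238
v -0.851 2.226 1.726
v -1.054 2.526 0.214
v -0.689 2.373 1.702
v -0.962 2.726 0.212
v -0.597 2.573 1.7
v -4.136 -3.33 -0.394
v -3.648 -3.306 0.054
v -4.192 -4.394 -0.274
v -3.704 -4.37 0.174
v -4.299 -4.116 0.317
v -4.264 -3.458 0.244
v -3.576 -4.242 -0.464
v -3.541 -3.584 -0.537
v -3.302 -3.869 0.011
v -3.749 -3.791 0.493
v -4.091 -3.909 -0.713
v -4.538 -3.831 -0.231
v -3.887 -3.225 -0.18
v -3.953 -4.475 -0.04
v -4.303 -4.326 0.045
v -4.016 -4.311 0.308
v -4.249 -3.314 -0.069
v -3.962 -3.3 0.194
v -4.345 -3.776 0.349
v -3.878 -4.4 -0.414
v -3.591 -4.386 -0.151
v -3.824 -3.389 -0.528
v -3.537 -3.374 -0.265
v -3.495 -3.924 -0.569
v -3.397 -3.542 0.057
v -3.43 -4.167 0.128
v -3.354 -4.092 -0.247
v -3.334 -3.705 -0.29
v -3.659 -3.496 0.341
v -3.693 -4.121 0.411
v -4.042 -3.972 0.496
v -4.022 -3.585 0.453
v -3.456 -3.827 0.316
v -4.147 -3.579 -0.631
v -4.181 -4.204 -0.561
v -3.818 -4.115 -0.673
v -3.798 -3.728 -0.716
v -4.41 -3.533 -0.348
v -4.443 -4.158 -0.277
v -4.506 -3.995 0.07
v -4.486 -3.608 0.027
v -4.384 -3.873 -0.536
v 1.396 -0.04 1.076
v 1.871 0.612 0.635
v 2.499 1.012 1.902
v 2.024 0.36 2.344
v 1.466 0.824 0.768
v 2.095 1.224 2.035
v 1.042 0.804 0.985
v 1.671 1.205 2.252
v 0.713 0.558 1.226
v 1.342 0.959 2.493
v 0.567 0.152 1.427
v 1.195 0.553 2.694
v 0.643 -0.306 1.534
v 1.271 0.095 2.801
v 0.921 -0.692 1.518
v 1.549 -0.292 2.785
v 1.325 -0.904 1.385
v 1.954 -0.504 2.652
v 1.749 -0.885 1.168
v 2.378 -0.484 2.435
v 2.078 -0.639 0.927
v 2.707 -0.238 2.194
v 2.225 -0.233 0.726
v 2.853 0.168 1.993
v 2.149 0.225 0.619
v 2.777 0.626 1.886
f 2 1 5
f 2 5 3
f 3 5 6
f 3 6 4
f 5 1 7
f 5 7 6
f 6 7 8
f 6 8 4
f 7 1 9
f 7 9 8
f 8 9 10
f 8 10 4
f 9 1 11
f 9 11 10
f 10 11 12
f 10 12 4
f 11 1 13
f 11 13 12
f 12 13 14
f 12 14 4
f 13 1 15
f 13 15 14
f 14 15 16
f 14 16 4
f 15 1 17
f 15 17 16
f 16 17 18
f 16 18 4
f 17 1 19
f 17 19 18
f 18 19 20
f 18 20 4
f 19 1 21
f 19 21 20
f 20 21 22
f 20 22 4
f 21 1 23
f 21 23 22
f 22 23 24
f 22 24 4
f 23 1 2
f 23 2 24
f 24 2 3
f 24 3 4
f 26 25 29
f 26 29 27
f 27 29 30
f 27 30 28
f 29 25 31
f 29 31 30
f 30 31 32
f 30 32 28
f 31 25 33
f 31 33 32
f 32 33 34
f 32 34 28
f 33 25 35
f 33 35 34
f 34 35 36
f 34 36 28
f 35 25 37
f 35 37 36
f 36 37 38
f 36 38 28
f 37 25 39
f 37 39 38
f 38 39 40
f 38 40 28
f 39 25 41
f 39 41 40
f 40 41 42
f 40 42 28
f 41 25 43
f 41 43 42
f 42 43 44
f 42 44 28
f 43 25 45
f 43 45 44
f 44 45 46
f 44 46 28
f 45 25 47
f 45 47 46
f 46 47 48
f 46 48 28
f 47 25 49
f 47 49 48
f 48 49 50
f 48 50 28
f 49 25 51
f 49 51 50
f 50 51 52
f 50 52 28
f 51 25 53
f 51 53 52
f 52 53 54
f 52 54 28
f 53 25 55
f 53 55 54
f 54 55 56
f 54 56 28
f 55 25 26
f 55 26 56
f 56 26 27
f 56 27 28
f 57 94 73
f 94 68 97
f 73 97 62
f 94 97 73
f 57 73 69
f 73 62 74
f 69 74 58
f 73 74 69
f 57 69 78
f 69 58 79
f 78 79 64
f 69 79 78
f 57 78 90
f 78 64 93
f 90 93 67
f 78 93 90
f 57 90 94
f 90 67 98
f 94 98 68
f 90 98 94
f 58 74 85
f 74 62 88
f 85 88 66
f 74 88 85
f 62 97 75
f 97 68 96
f 75 96 61
f 97 96 75
f 68 98 95
f 98 67 91
f 95 91 59
f 98 91 95
f 67 93 92
f 93 64 80
f 92 80 63
f 93 80 92
f 64 79 84
f 79 58 81
f 84 81 65
f 79 81 84
f 60 86 72
f 86 66 87
f 72 87 61
f 86 87 72
f 60 72 70
f 72 61 71
f 70 71 59
f 72 71 70
f 60 70 77
f 70 59 76
f 77 76 63
f 70 76 77
f 60 77 82
f 77 63 83
f 82 83 65
f 77 83 82
f 60 82 86
f 82 65 89
f 86 89 66
f 82 89 86
f 61 87 75
f 87 66 88
f 75 88 62
f 87 88 75
f 59 71 95
f 71 61 96
f 95 96 68
f 71 96 95
f 63 76 92
f 76 59 91
f 92 91 67
f 76 91 92
f 65 83 84
f 83 63 80
f 84 80 64
f 83 80 84
f 66 89 85
f 89 65 81
f 85 81 58
f 89 81 85
f 100 99 103
f 100 103 101
f 101 103 104
f 101 104 102
f 103 99 105
f 103 105 104
f 104 105 106
f 104 106 102
f 105 99 107
f 105 107 106
f 106 107 108
f 106 108 102
f 107 99 109
f 107 109 108
f 108 109 110
f 108 110 102
f 109 99 111
f 109 111 110
f 110 111 112
f 110 112 102
f 111 99 113
f 111 113 112
f 112 113 114
f 112 114 102
f 113 99 115
f 113 115 114
f 114 115 116
f 114 116 102
f 115 99 117
f 115 117 116
f 116 117 118
f 116 118 102
f 117 99 119
f 117 119 118
f 118 119 120
f 118 120 102
f 119 99 121
f 119 121 120
f 120 121 122
f 120 122 102
f 121 99 123
f 121 123 122
f 122 123 124
f 122 124 102
f 123 99 100
f 123 100 124
f 124 100 101
f 124 101 102

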